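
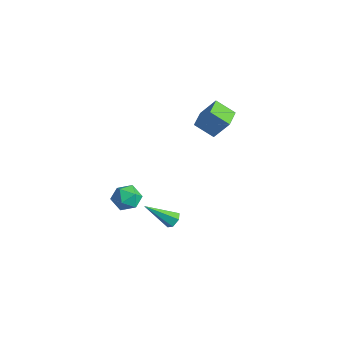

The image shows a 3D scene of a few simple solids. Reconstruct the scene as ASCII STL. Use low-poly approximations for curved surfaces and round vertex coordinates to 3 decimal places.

solid 
facet normal 0.407 0.670 -0.621
outer loop
vertex 0.613 -1.242 -2.095
vertex 0.138 -1.29 -2.458
vertex 0.139 -0.883 -2.018
endloop
endfacet
facet normal 0.350 0.269 0.897
outer loop
vertex 0.613 -1.242 -2.095
vertex 0.139 -0.883 -2.018
vertex -0.738 -2.73 -1.122
endloop
endfacet
facet normal 0.407 0.670 -0.621
outer loop
vertex 0.139 -0.883 -2.018
vertex 0.138 -1.29 -2.458
vertex -0.336 -0.931 -2.381
endloop
endfacet
facet normal -0.538 0.561 0.630
outer loop
vertex 0.139 -0.883 -2.018
vertex -0.336 -0.931 -2.381
vertex -0.738 -2.73 -1.122
endloop
endfacet
facet normal 0.406 0.669 -0.622
outer loop
vertex -0.336 -0.931 -2.381
vertex 0.138 -1.29 -2.458
vertex -0.338 -1.339 -2.821
endloop
endfacet
facet normal -0.983 0.135 -0.121
outer loop
vertex -0.336 -0.931 -2.381
vertex -0.338 -1.339 -2.821
vertex -0.738 -2.73 -1.122
endloop
endfacet
facet normal 0.406 0.669 -0.622
outer loop
vertex -0.338 -1.339 -2.821
vertex 0.138 -1.29 -2.458
vertex 0.136 -1.698 -2.898
endloop
endfacet
facet normal -0.541 -0.584 -0.605
outer loop
vertex -0.338 -1.339 -2.821
vertex 0.136 -1.698 -2.898
vertex -0.738 -2.73 -1.122
endloop
endfacet
facet normal 0.407 0.669 -0.622
outer loop
vertex 0.136 -1.698 -2.898
vertex 0.138 -1.29 -2.458
vertex 0.612 -1.65 -2.535
endloop
endfacet
facet normal 0.346 -0.875 -0.338
outer loop
vertex 0.136 -1.698 -2.898
vertex 0.612 -1.65 -2.535
vertex -0.738 -2.73 -1.122
endloop
endfacet
facet normal 0.407 0.669 -0.621
outer loop
vertex 0.612 -1.65 -2.535
vertex 0.138 -1.29 -2.458
vertex 0.613 -1.242 -2.095
endloop
endfacet
facet normal 0.792 -0.448 0.414
outer loop
vertex 0.612 -1.65 -2.535
vertex 0.613 -1.242 -2.095
vertex -0.738 -2.73 -1.122
endloop
endfacet
facet normal -0.452 -0.375 -0.809
outer loop
vertex -3.547 2.653 2.062
vertex -4.517 3.771 2.086
vertex -2.645 3.454 1.187
endloop
endfacet
facet normal 0.655 -0.755 -0.016
outer loop
vertex -1.903 4.069 2.514
vertex -3.547 2.653 2.062
vertex -2.645 3.454 1.187
endloop
endfacet
facet normal -0.452 -0.375 -0.809
outer loop
vertex -2.645 3.454 1.187
vertex -4.517 3.771 2.086
vertex -3.615 4.572 1.211
endloop
endfacet
facet normal 0.605 0.538 -0.587
outer loop
vertex -3.615 4.572 1.211
vertex -1.903 4.069 2.514
vertex -2.645 3.454 1.187
endloop
endfacet
facet normal -0.605 -0.538 0.587
outer loop
vertex -3.547 2.653 2.062
vertex -3.775 4.386 3.413
vertex -4.517 3.771 2.086
endloop
endfacet
facet normal 0.655 -0.755 -0.016
outer loop
vertex -2.805 3.268 3.389
vertex -3.547 2.653 2.062
vertex -1.903 4.069 2.514
endloop
endfacet
facet normal -0.605 -0.538 0.587
outer loop
vertex -2.805 3.268 3.389
vertex -3.775 4.386 3.413
vertex -3.547 2.653 2.062
endloop
endfacet
facet normal -0.655 0.755 0.016
outer loop
vertex -4.517 3.771 2.086
vertex -3.775 4.386 3.413
vertex -3.615 4.572 1.211
endloop
endfacet
facet normal 0.605 0.538 -0.587
outer loop
vertex -2.873 5.187 2.538
vertex -1.903 4.069 2.514
vertex -3.615 4.572 1.211
endloop
endfacet
facet normal -0.655 0.755 0.016
outer loop
vertex -3.615 4.572 1.211
vertex -3.775 4.386 3.413
vertex -2.873 5.187 2.538
endloop
endfacet
facet normal 0.452 0.375 0.809
outer loop
vertex -2.873 5.187 2.538
vertex -2.805 3.268 3.389
vertex -1.903 4.069 2.514
endloop
endfacet
facet normal 0.452 0.375 0.809
outer loop
vertex -3.775 4.386 3.413
vertex -2.805 3.268 3.389
vertex -2.873 5.187 2.538
endloop
endfacet
facet normal -0.563 0.059 0.824
outer loop
vertex -1.277 -3.159 0.579
vertex -1.896 -3.817 0.204
vertex -1.136 -4.112 0.744
endloop
endfacet
facet normal 0.122 0.187 0.975
outer loop
vertex -1.277 -3.159 0.579
vertex -1.136 -4.112 0.744
vertex -0.375 -3.534 0.538
endloop
endfacet
facet normal 0.335 0.743 0.580
outer loop
vertex -1.277 -3.159 0.579
vertex -0.375 -3.534 0.538
vertex -0.664 -2.881 -0.131
endloop
endfacet
facet normal -0.219 0.958 0.186
outer loop
vertex -1.277 -3.159 0.579
vertex -0.664 -2.881 -0.131
vertex -1.604 -3.056 -0.337
endloop
endfacet
facet normal -0.774 0.536 0.337
outer loop
vertex -1.277 -3.159 0.579
vertex -1.604 -3.056 -0.337
vertex -1.896 -3.817 0.204
endloop
endfacet
facet normal 0.501 -0.384 0.775
outer loop
vertex -0.375 -3.534 0.538
vertex -1.136 -4.112 0.744
vertex -0.436 -4.424 0.137
endloop
endfacet
facet normal -0.607 -0.590 0.532
outer loop
vertex -1.136 -4.112 0.744
vertex -1.896 -3.817 0.204
vertex -1.376 -4.599 -0.069
endloop
endfacet
facet normal -0.949 0.181 -0.258
outer loop
vertex -1.896 -3.817 0.204
vertex -1.604 -3.056 -0.337
vertex -1.665 -3.946 -0.738
endloop
endfacet
facet normal -0.051 0.863 -0.502
outer loop
vertex -1.604 -3.056 -0.337
vertex -0.664 -2.881 -0.131
vertex -0.904 -3.368 -0.944
endloop
endfacet
facet normal 0.846 0.515 0.137
outer loop
vertex -0.664 -2.881 -0.131
vertex -0.375 -3.534 0.538
vertex -0.144 -3.663 -0.404
endloop
endfacet
facet normal 0.219 -0.958 -0.186
outer loop
vertex -0.763 -4.321 -0.779
vertex -0.436 -4.424 0.137
vertex -1.376 -4.599 -0.069
endloop
endfacet
facet normal -0.335 -0.743 -0.580
outer loop
vertex -0.763 -4.321 -0.779
vertex -1.376 -4.599 -0.069
vertex -1.665 -3.946 -0.738
endloop
endfacet
facet normal -0.122 -0.187 -0.975
outer loop
vertex -0.763 -4.321 -0.779
vertex -1.665 -3.946 -0.738
vertex -0.904 -3.368 -0.944
endloop
endfacet
facet normal 0.563 -0.059 -0.824
outer loop
vertex -0.763 -4.321 -0.779
vertex -0.904 -3.368 -0.944
vertex -0.144 -3.663 -0.404
endloop
endfacet
facet normal 0.774 -0.536 -0.337
outer loop
vertex -0.763 -4.321 -0.779
vertex -0.144 -3.663 -0.404
vertex -0.436 -4.424 0.137
endloop
endfacet
facet normal 0.051 -0.863 0.502
outer loop
vertex -1.376 -4.599 -0.069
vertex -0.436 -4.424 0.137
vertex -1.136 -4.112 0.744
endloop
endfacet
facet normal -0.846 -0.515 -0.137
outer loop
vertex -1.665 -3.946 -0.738
vertex -1.376 -4.599 -0.069
vertex -1.896 -3.817 0.204
endloop
endfacet
facet normal -0.501 0.384 -0.775
outer loop
vertex -0.904 -3.368 -0.944
vertex -1.665 -3.946 -0.738
vertex -1.604 -3.056 -0.337
endloop
endfacet
facet normal 0.607 0.590 -0.532
outer loop
vertex -0.144 -3.663 -0.404
vertex -0.904 -3.368 -0.944
vertex -0.664 -2.881 -0.131
endloop
endfacet
facet normal 0.949 -0.181 0.258
outer loop
vertex -0.436 -4.424 0.137
vertex -0.144 -3.663 -0.404
vertex -0.375 -3.534 0.538
endloop
endfacet

endsolid


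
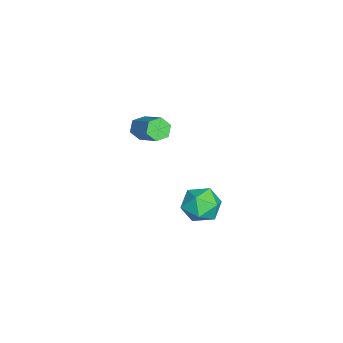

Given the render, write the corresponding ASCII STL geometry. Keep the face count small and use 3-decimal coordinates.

solid 
facet normal -0.684 -0.495 -0.537
outer loop
vertex -0.744 0.754 2.289
vertex -1.117 1.262 2.296
vertex -0.697 1.185 1.832
endloop
endfacet
facet normal 0.727 -0.535 -0.430
outer loop
vertex -0.744 0.754 2.289
vertex -0.697 1.185 1.832
vertex 0.41 1.591 3.198
endloop
endfacet
facet normal 0.727 -0.535 -0.430
outer loop
vertex 0.41 1.591 3.198
vertex -0.697 1.185 1.832
vertex 0.457 2.022 2.741
endloop
endfacet
facet normal 0.682 0.496 0.538
outer loop
vertex 0.41 1.591 3.198
vertex 0.457 2.022 2.741
vertex 0.037 2.098 3.204
endloop
endfacet
facet normal -0.684 -0.495 -0.537
outer loop
vertex -0.697 1.185 1.832
vertex -1.117 1.262 2.296
vertex -1.07 1.693 1.839
endloop
endfacet
facet normal 0.428 0.326 -0.843
outer loop
vertex -0.697 1.185 1.832
vertex -1.07 1.693 1.839
vertex 0.457 2.022 2.741
endloop
endfacet
facet normal 0.428 0.326 -0.843
outer loop
vertex 0.457 2.022 2.741
vertex -1.07 1.693 1.839
vertex 0.084 2.53 2.748
endloop
endfacet
facet normal 0.683 0.494 0.538
outer loop
vertex 0.457 2.022 2.741
vertex 0.084 2.53 2.748
vertex 0.037 2.098 3.204
endloop
endfacet
facet normal -0.682 -0.496 -0.538
outer loop
vertex -1.07 1.693 1.839
vertex -1.117 1.262 2.296
vertex -1.49 1.769 2.302
endloop
endfacet
facet normal -0.299 0.860 -0.413
outer loop
vertex -1.07 1.693 1.839
vertex -1.49 1.769 2.302
vertex 0.084 2.53 2.748
endloop
endfacet
facet normal -0.299 0.860 -0.413
outer loop
vertex 0.084 2.53 2.748
vertex -1.49 1.769 2.302
vertex -0.336 2.606 3.211
endloop
endfacet
facet normal 0.683 0.494 0.538
outer loop
vertex 0.084 2.53 2.748
vertex -0.336 2.606 3.211
vertex 0.037 2.098 3.204
endloop
endfacet
facet normal -0.682 -0.496 -0.538
outer loop
vertex -1.49 1.769 2.302
vertex -1.117 1.262 2.296
vertex -1.537 1.338 2.759
endloop
endfacet
facet normal -0.727 0.535 0.430
outer loop
vertex -1.49 1.769 2.302
vertex -1.537 1.338 2.759
vertex -0.336 2.606 3.211
endloop
endfacet
facet normal -0.727 0.535 0.430
outer loop
vertex -0.336 2.606 3.211
vertex -1.537 1.338 2.759
vertex -0.383 2.175 3.668
endloop
endfacet
facet normal 0.684 0.495 0.537
outer loop
vertex -0.336 2.606 3.211
vertex -0.383 2.175 3.668
vertex 0.037 2.098 3.204
endloop
endfacet
facet normal -0.683 -0.494 -0.538
outer loop
vertex -1.537 1.338 2.759
vertex -1.117 1.262 2.296
vertex -1.164 0.83 2.752
endloop
endfacet
facet normal -0.428 -0.326 0.843
outer loop
vertex -1.537 1.338 2.759
vertex -1.164 0.83 2.752
vertex -0.383 2.175 3.668
endloop
endfacet
facet normal -0.428 -0.326 0.843
outer loop
vertex -0.383 2.175 3.668
vertex -1.164 0.83 2.752
vertex -0.01 1.667 3.661
endloop
endfacet
facet normal 0.684 0.495 0.537
outer loop
vertex -0.383 2.175 3.668
vertex -0.01 1.667 3.661
vertex 0.037 2.098 3.204
endloop
endfacet
facet normal -0.683 -0.494 -0.538
outer loop
vertex -1.164 0.83 2.752
vertex -1.117 1.262 2.296
vertex -0.744 0.754 2.289
endloop
endfacet
facet normal 0.299 -0.860 0.413
outer loop
vertex -1.164 0.83 2.752
vertex -0.744 0.754 2.289
vertex -0.01 1.667 3.661
endloop
endfacet
facet normal 0.299 -0.860 0.413
outer loop
vertex -0.01 1.667 3.661
vertex -0.744 0.754 2.289
vertex 0.41 1.591 3.198
endloop
endfacet
facet normal 0.682 0.496 0.538
outer loop
vertex -0.01 1.667 3.661
vertex 0.41 1.591 3.198
vertex 0.037 2.098 3.204
endloop
endfacet
facet normal -0.195 -0.205 0.959
outer loop
vertex -1.496 4.308 -2.161
vertex -1.538 3.272 -2.391
vertex -0.616 3.716 -2.109
endloop
endfacet
facet normal 0.205 0.383 0.901
outer loop
vertex -1.496 4.308 -2.161
vertex -0.616 3.716 -2.109
vertex -0.577 4.689 -2.532
endloop
endfacet
facet normal -0.152 0.853 0.499
outer loop
vertex -1.496 4.308 -2.161
vertex -0.577 4.689 -2.532
vertex -1.475 4.847 -3.076
endloop
endfacet
facet normal -0.773 0.555 0.309
outer loop
vertex -1.496 4.308 -2.161
vertex -1.475 4.847 -3.076
vertex -2.069 3.971 -2.989
endloop
endfacet
facet normal -0.799 -0.099 0.593
outer loop
vertex -1.496 4.308 -2.161
vertex -2.069 3.971 -2.989
vertex -1.538 3.272 -2.391
endloop
endfacet
facet normal 0.804 0.210 0.556
outer loop
vertex -0.577 4.689 -2.532
vertex -0.616 3.716 -2.109
vertex -0.051 3.889 -2.991
endloop
endfacet
facet normal 0.159 -0.743 0.651
outer loop
vertex -0.616 3.716 -2.109
vertex -1.538 3.272 -2.391
vertex -0.645 3.013 -2.904
endloop
endfacet
facet normal -0.818 -0.572 0.058
outer loop
vertex -1.538 3.272 -2.391
vertex -2.069 3.971 -2.989
vertex -1.543 3.171 -3.448
endloop
endfacet
facet normal -0.776 0.486 -0.402
outer loop
vertex -2.069 3.971 -2.989
vertex -1.475 4.847 -3.076
vertex -1.504 4.144 -3.871
endloop
endfacet
facet normal 0.227 0.969 -0.094
outer loop
vertex -1.475 4.847 -3.076
vertex -0.577 4.689 -2.532
vertex -0.582 4.588 -3.589
endloop
endfacet
facet normal 0.773 -0.555 -0.309
outer loop
vertex -0.624 3.552 -3.819
vertex -0.051 3.889 -2.991
vertex -0.645 3.013 -2.904
endloop
endfacet
facet normal 0.152 -0.853 -0.499
outer loop
vertex -0.624 3.552 -3.819
vertex -0.645 3.013 -2.904
vertex -1.543 3.171 -3.448
endloop
endfacet
facet normal -0.205 -0.383 -0.901
outer loop
vertex -0.624 3.552 -3.819
vertex -1.543 3.171 -3.448
vertex -1.504 4.144 -3.871
endloop
endfacet
facet normal 0.195 0.205 -0.959
outer loop
vertex -0.624 3.552 -3.819
vertex -1.504 4.144 -3.871
vertex -0.582 4.588 -3.589
endloop
endfacet
facet normal 0.799 0.099 -0.593
outer loop
vertex -0.624 3.552 -3.819
vertex -0.582 4.588 -3.589
vertex -0.051 3.889 -2.991
endloop
endfacet
facet normal 0.776 -0.486 0.402
outer loop
vertex -0.645 3.013 -2.904
vertex -0.051 3.889 -2.991
vertex -0.616 3.716 -2.109
endloop
endfacet
facet normal -0.227 -0.969 0.094
outer loop
vertex -1.543 3.171 -3.448
vertex -0.645 3.013 -2.904
vertex -1.538 3.272 -2.391
endloop
endfacet
facet normal -0.804 -0.210 -0.556
outer loop
vertex -1.504 4.144 -3.871
vertex -1.543 3.171 -3.448
vertex -2.069 3.971 -2.989
endloop
endfacet
facet normal -0.159 0.743 -0.651
outer loop
vertex -0.582 4.588 -3.589
vertex -1.504 4.144 -3.871
vertex -1.475 4.847 -3.076
endloop
endfacet
facet normal 0.818 0.572 -0.058
outer loop
vertex -0.051 3.889 -2.991
vertex -0.582 4.588 -3.589
vertex -0.577 4.689 -2.532
endloop
endfacet

endsolid


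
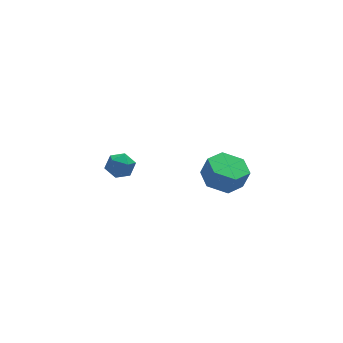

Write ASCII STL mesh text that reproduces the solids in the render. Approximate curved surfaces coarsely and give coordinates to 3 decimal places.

solid 
facet normal -0.006 0.999 -0.033
outer loop
vertex -2.257 -1.73 2.697
vertex -2.338 -1.706 3.439
vertex -1.655 -1.712 3.138
endloop
endfacet
facet normal 0.390 0.730 -0.562
outer loop
vertex -2.257 -1.73 2.697
vertex -1.655 -1.712 3.138
vertex -1.668 -2.163 2.543
endloop
endfacet
facet normal -0.028 0.301 -0.953
outer loop
vertex -2.257 -1.73 2.697
vertex -1.668 -2.163 2.543
vertex -2.36 -2.436 2.477
endloop
endfacet
facet normal -0.680 0.307 -0.666
outer loop
vertex -2.257 -1.73 2.697
vertex -2.36 -2.436 2.477
vertex -2.774 -2.154 3.03
endloop
endfacet
facet normal -0.668 0.738 -0.097
outer loop
vertex -2.257 -1.73 2.697
vertex -2.774 -2.154 3.03
vertex -2.338 -1.706 3.439
endloop
endfacet
facet normal 0.904 0.330 -0.270
outer loop
vertex -1.668 -2.163 2.543
vertex -1.655 -1.712 3.138
vertex -1.386 -2.406 3.19
endloop
endfacet
facet normal 0.265 0.766 0.585
outer loop
vertex -1.655 -1.712 3.138
vertex -2.338 -1.706 3.439
vertex -1.8 -2.124 3.743
endloop
endfacet
facet normal -0.806 0.345 0.481
outer loop
vertex -2.338 -1.706 3.439
vertex -2.774 -2.154 3.03
vertex -2.492 -2.397 3.677
endloop
endfacet
facet normal -0.826 -0.353 -0.439
outer loop
vertex -2.774 -2.154 3.03
vertex -2.36 -2.436 2.477
vertex -2.505 -2.848 3.082
endloop
endfacet
facet normal 0.229 -0.362 -0.903
outer loop
vertex -2.36 -2.436 2.477
vertex -1.668 -2.163 2.543
vertex -1.822 -2.854 2.781
endloop
endfacet
facet normal 0.680 -0.307 0.666
outer loop
vertex -1.903 -2.83 3.523
vertex -1.386 -2.406 3.19
vertex -1.8 -2.124 3.743
endloop
endfacet
facet normal 0.028 -0.301 0.953
outer loop
vertex -1.903 -2.83 3.523
vertex -1.8 -2.124 3.743
vertex -2.492 -2.397 3.677
endloop
endfacet
facet normal -0.390 -0.730 0.562
outer loop
vertex -1.903 -2.83 3.523
vertex -2.492 -2.397 3.677
vertex -2.505 -2.848 3.082
endloop
endfacet
facet normal 0.006 -0.999 0.033
outer loop
vertex -1.903 -2.83 3.523
vertex -2.505 -2.848 3.082
vertex -1.822 -2.854 2.781
endloop
endfacet
facet normal 0.668 -0.738 0.097
outer loop
vertex -1.903 -2.83 3.523
vertex -1.822 -2.854 2.781
vertex -1.386 -2.406 3.19
endloop
endfacet
facet normal 0.826 0.353 0.439
outer loop
vertex -1.8 -2.124 3.743
vertex -1.386 -2.406 3.19
vertex -1.655 -1.712 3.138
endloop
endfacet
facet normal -0.229 0.362 0.903
outer loop
vertex -2.492 -2.397 3.677
vertex -1.8 -2.124 3.743
vertex -2.338 -1.706 3.439
endloop
endfacet
facet normal -0.904 -0.330 0.270
outer loop
vertex -2.505 -2.848 3.082
vertex -2.492 -2.397 3.677
vertex -2.774 -2.154 3.03
endloop
endfacet
facet normal -0.265 -0.766 -0.585
outer loop
vertex -1.822 -2.854 2.781
vertex -2.505 -2.848 3.082
vertex -2.36 -2.436 2.477
endloop
endfacet
facet normal 0.806 -0.345 -0.481
outer loop
vertex -1.386 -2.406 3.19
vertex -1.822 -2.854 2.781
vertex -1.668 -2.163 2.543
endloop
endfacet
facet normal -0.251 0.181 -0.951
outer loop
vertex 4.622 0.326 -1.297
vertex 3.67 -0.16 -1.138
vertex 3.771 0.901 -0.963
endloop
endfacet
facet normal 0.562 0.827 0.009
outer loop
vertex 4.622 0.326 -1.297
vertex 3.771 0.901 -0.963
vertex 4.901 0.125 -0.242
endloop
endfacet
facet normal 0.563 0.827 0.008
outer loop
vertex 4.901 0.125 -0.242
vertex 3.771 0.901 -0.963
vertex 4.05 0.701 0.093
endloop
endfacet
facet normal 0.252 -0.181 0.951
outer loop
vertex 4.901 0.125 -0.242
vertex 4.05 0.701 0.093
vertex 3.95 -0.36 -0.082
endloop
endfacet
facet normal -0.252 0.181 -0.951
outer loop
vertex 3.771 0.901 -0.963
vertex 3.67 -0.16 -1.138
vertex 2.82 0.416 -0.803
endloop
endfacet
facet normal -0.401 0.875 0.272
outer loop
vertex 3.771 0.901 -0.963
vertex 2.82 0.416 -0.803
vertex 4.05 0.701 0.093
endloop
endfacet
facet normal -0.401 0.874 0.273
outer loop
vertex 4.05 0.701 0.093
vertex 2.82 0.416 -0.803
vertex 3.099 0.215 0.252
endloop
endfacet
facet normal 0.251 -0.181 0.951
outer loop
vertex 4.05 0.701 0.093
vertex 3.099 0.215 0.252
vertex 3.95 -0.36 -0.082
endloop
endfacet
facet normal -0.252 0.181 -0.951
outer loop
vertex 2.82 0.416 -0.803
vertex 3.67 -0.16 -1.138
vertex 2.719 -0.645 -0.978
endloop
endfacet
facet normal -0.963 0.048 0.264
outer loop
vertex 2.82 0.416 -0.803
vertex 2.719 -0.645 -0.978
vertex 3.099 0.215 0.252
endloop
endfacet
facet normal -0.963 0.048 0.264
outer loop
vertex 3.099 0.215 0.252
vertex 2.719 -0.645 -0.978
vertex 2.998 -0.846 0.077
endloop
endfacet
facet normal 0.251 -0.181 0.951
outer loop
vertex 3.099 0.215 0.252
vertex 2.998 -0.846 0.077
vertex 3.95 -0.36 -0.082
endloop
endfacet
facet normal -0.252 0.181 -0.951
outer loop
vertex 2.719 -0.645 -0.978
vertex 3.67 -0.16 -1.138
vertex 3.57 -1.221 -1.313
endloop
endfacet
facet normal -0.563 -0.827 -0.009
outer loop
vertex 2.719 -0.645 -0.978
vertex 3.57 -1.221 -1.313
vertex 2.998 -0.846 0.077
endloop
endfacet
facet normal -0.562 -0.827 -0.008
outer loop
vertex 2.998 -0.846 0.077
vertex 3.57 -1.221 -1.313
vertex 3.849 -1.421 -0.257
endloop
endfacet
facet normal 0.251 -0.181 0.951
outer loop
vertex 2.998 -0.846 0.077
vertex 3.849 -1.421 -0.257
vertex 3.95 -0.36 -0.082
endloop
endfacet
facet normal -0.251 0.181 -0.951
outer loop
vertex 3.57 -1.221 -1.313
vertex 3.67 -0.16 -1.138
vertex 4.521 -0.735 -1.472
endloop
endfacet
facet normal 0.402 -0.875 -0.272
outer loop
vertex 3.57 -1.221 -1.313
vertex 4.521 -0.735 -1.472
vertex 3.849 -1.421 -0.257
endloop
endfacet
facet normal 0.400 -0.875 -0.273
outer loop
vertex 3.849 -1.421 -0.257
vertex 4.521 -0.735 -1.472
vertex 4.8 -0.936 -0.417
endloop
endfacet
facet normal 0.252 -0.181 0.951
outer loop
vertex 3.849 -1.421 -0.257
vertex 4.8 -0.936 -0.417
vertex 3.95 -0.36 -0.082
endloop
endfacet
facet normal -0.251 0.181 -0.951
outer loop
vertex 4.521 -0.735 -1.472
vertex 3.67 -0.16 -1.138
vertex 4.622 0.326 -1.297
endloop
endfacet
facet normal 0.963 -0.048 -0.264
outer loop
vertex 4.521 -0.735 -1.472
vertex 4.622 0.326 -1.297
vertex 4.8 -0.936 -0.417
endloop
endfacet
facet normal 0.963 -0.048 -0.264
outer loop
vertex 4.8 -0.936 -0.417
vertex 4.622 0.326 -1.297
vertex 4.901 0.125 -0.242
endloop
endfacet
facet normal 0.252 -0.181 0.951
outer loop
vertex 4.8 -0.936 -0.417
vertex 4.901 0.125 -0.242
vertex 3.95 -0.36 -0.082
endloop
endfacet

endsolid


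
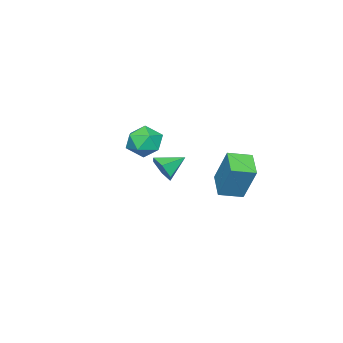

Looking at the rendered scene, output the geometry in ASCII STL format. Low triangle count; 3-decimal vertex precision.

solid 
facet normal -0.708 -0.604 0.365
outer loop
vertex 0.443 3.193 3.924
vertex -0.419 4.044 3.659
vertex 0.186 2.333 2.004
endloop
endfacet
facet normal 0.695 -0.686 0.214
outer loop
vertex 1.199 3.196 1.481
vertex 0.443 3.193 3.924
vertex 0.186 2.333 2.004
endloop
endfacet
facet normal -0.709 -0.604 0.365
outer loop
vertex 0.186 2.333 2.004
vertex -0.419 4.044 3.659
vertex -0.676 3.184 1.738
endloop
endfacet
facet normal -0.122 -0.406 -0.906
outer loop
vertex -0.676 3.184 1.738
vertex 1.199 3.196 1.481
vertex 0.186 2.333 2.004
endloop
endfacet
facet normal 0.122 0.406 0.906
outer loop
vertex 0.443 3.193 3.924
vertex 0.594 4.907 3.136
vertex -0.419 4.044 3.659
endloop
endfacet
facet normal 0.695 -0.686 0.214
outer loop
vertex 1.456 4.056 3.402
vertex 0.443 3.193 3.924
vertex 1.199 3.196 1.481
endloop
endfacet
facet normal 0.121 0.406 0.906
outer loop
vertex 1.456 4.056 3.402
vertex 0.594 4.907 3.136
vertex 0.443 3.193 3.924
endloop
endfacet
facet normal -0.695 0.686 -0.214
outer loop
vertex -0.419 4.044 3.659
vertex 0.594 4.907 3.136
vertex -0.676 3.184 1.738
endloop
endfacet
facet normal -0.122 -0.405 -0.906
outer loop
vertex 0.337 4.047 1.216
vertex 1.199 3.196 1.481
vertex -0.676 3.184 1.738
endloop
endfacet
facet normal -0.695 0.686 -0.214
outer loop
vertex -0.676 3.184 1.738
vertex 0.594 4.907 3.136
vertex 0.337 4.047 1.216
endloop
endfacet
facet normal 0.708 0.604 -0.365
outer loop
vertex 0.337 4.047 1.216
vertex 1.456 4.056 3.402
vertex 1.199 3.196 1.481
endloop
endfacet
facet normal 0.709 0.604 -0.365
outer loop
vertex 0.594 4.907 3.136
vertex 1.456 4.056 3.402
vertex 0.337 4.047 1.216
endloop
endfacet
facet normal 0.778 -0.474 -0.413
outer loop
vertex 4.018 1.999 4.206
vertex 3.528 1.656 3.676
vertex 3.868 2.36 3.509
endloop
endfacet
facet normal 0.158 0.890 0.427
outer loop
vertex 4.018 1.999 4.206
vertex 3.868 2.36 3.509
vertex 2.532 2.264 4.204
endloop
endfacet
facet normal 0.778 -0.474 -0.412
outer loop
vertex 3.868 2.36 3.509
vertex 3.528 1.656 3.676
vertex 3.378 2.017 2.978
endloop
endfacet
facet normal -0.249 0.902 -0.353
outer loop
vertex 3.868 2.36 3.509
vertex 3.378 2.017 2.978
vertex 2.532 2.264 4.204
endloop
endfacet
facet normal 0.778 -0.475 -0.413
outer loop
vertex 3.378 2.017 2.978
vertex 3.528 1.656 3.676
vertex 3.037 1.313 3.145
endloop
endfacet
facet normal -0.776 0.238 -0.584
outer loop
vertex 3.378 2.017 2.978
vertex 3.037 1.313 3.145
vertex 2.532 2.264 4.204
endloop
endfacet
facet normal 0.778 -0.475 -0.413
outer loop
vertex 3.037 1.313 3.145
vertex 3.528 1.656 3.676
vertex 3.187 0.952 3.843
endloop
endfacet
facet normal -0.898 -0.439 -0.034
outer loop
vertex 3.037 1.313 3.145
vertex 3.187 0.952 3.843
vertex 2.532 2.264 4.204
endloop
endfacet
facet normal 0.778 -0.475 -0.413
outer loop
vertex 3.187 0.952 3.843
vertex 3.528 1.656 3.676
vertex 3.678 1.295 4.374
endloop
endfacet
facet normal -0.491 -0.450 0.745
outer loop
vertex 3.187 0.952 3.843
vertex 3.678 1.295 4.374
vertex 2.532 2.264 4.204
endloop
endfacet
facet normal 0.778 -0.474 -0.412
outer loop
vertex 3.678 1.295 4.374
vertex 3.528 1.656 3.676
vertex 4.018 1.999 4.206
endloop
endfacet
facet normal 0.037 0.215 0.976
outer loop
vertex 3.678 1.295 4.374
vertex 4.018 1.999 4.206
vertex 2.532 2.264 4.204
endloop
endfacet
facet normal -0.209 0.478 0.853
outer loop
vertex -0.866 -1.296 3.439
vertex -0.555 -2.118 3.976
vertex 0.12 -1.38 3.728
endloop
endfacet
facet normal -0.021 0.939 0.343
outer loop
vertex -0.866 -1.296 3.439
vertex 0.12 -1.38 3.728
vertex -0.112 -1.04 2.783
endloop
endfacet
facet normal -0.470 0.858 -0.206
outer loop
vertex -0.866 -1.296 3.439
vertex -0.112 -1.04 2.783
vertex -0.93 -1.569 2.447
endloop
endfacet
facet normal -0.937 0.347 -0.035
outer loop
vertex -0.866 -1.296 3.439
vertex -0.93 -1.569 2.447
vertex -1.204 -2.235 3.184
endloop
endfacet
facet normal -0.777 0.111 0.620
outer loop
vertex -0.866 -1.296 3.439
vertex -1.204 -2.235 3.184
vertex -0.555 -2.118 3.976
endloop
endfacet
facet normal 0.634 0.764 0.119
outer loop
vertex -0.112 -1.04 2.783
vertex 0.12 -1.38 3.728
vertex 0.664 -1.705 2.916
endloop
endfacet
facet normal 0.328 0.018 0.945
outer loop
vertex 0.12 -1.38 3.728
vertex -0.555 -2.118 3.976
vertex 0.39 -2.371 3.653
endloop
endfacet
facet normal -0.590 -0.574 0.568
outer loop
vertex -0.555 -2.118 3.976
vertex -1.204 -2.235 3.184
vertex -0.428 -2.9 3.317
endloop
endfacet
facet normal -0.849 -0.194 -0.491
outer loop
vertex -1.204 -2.235 3.184
vertex -0.93 -1.569 2.447
vertex -0.66 -2.56 2.372
endloop
endfacet
facet normal -0.093 0.633 -0.769
outer loop
vertex -0.93 -1.569 2.447
vertex -0.112 -1.04 2.783
vertex 0.015 -1.822 2.124
endloop
endfacet
facet normal 0.937 -0.347 0.035
outer loop
vertex 0.326 -2.644 2.661
vertex 0.664 -1.705 2.916
vertex 0.39 -2.371 3.653
endloop
endfacet
facet normal 0.470 -0.858 0.206
outer loop
vertex 0.326 -2.644 2.661
vertex 0.39 -2.371 3.653
vertex -0.428 -2.9 3.317
endloop
endfacet
facet normal 0.021 -0.939 -0.343
outer loop
vertex 0.326 -2.644 2.661
vertex -0.428 -2.9 3.317
vertex -0.66 -2.56 2.372
endloop
endfacet
facet normal 0.209 -0.478 -0.853
outer loop
vertex 0.326 -2.644 2.661
vertex -0.66 -2.56 2.372
vertex 0.015 -1.822 2.124
endloop
endfacet
facet normal 0.777 -0.111 -0.620
outer loop
vertex 0.326 -2.644 2.661
vertex 0.015 -1.822 2.124
vertex 0.664 -1.705 2.916
endloop
endfacet
facet normal 0.849 0.194 0.491
outer loop
vertex 0.39 -2.371 3.653
vertex 0.664 -1.705 2.916
vertex 0.12 -1.38 3.728
endloop
endfacet
facet normal 0.093 -0.633 0.769
outer loop
vertex -0.428 -2.9 3.317
vertex 0.39 -2.371 3.653
vertex -0.555 -2.118 3.976
endloop
endfacet
facet normal -0.634 -0.764 -0.119
outer loop
vertex -0.66 -2.56 2.372
vertex -0.428 -2.9 3.317
vertex -1.204 -2.235 3.184
endloop
endfacet
facet normal -0.328 -0.018 -0.945
outer loop
vertex 0.015 -1.822 2.124
vertex -0.66 -2.56 2.372
vertex -0.93 -1.569 2.447
endloop
endfacet
facet normal 0.590 0.574 -0.568
outer loop
vertex 0.664 -1.705 2.916
vertex 0.015 -1.822 2.124
vertex -0.112 -1.04 2.783
endloop
endfacet

endsolid


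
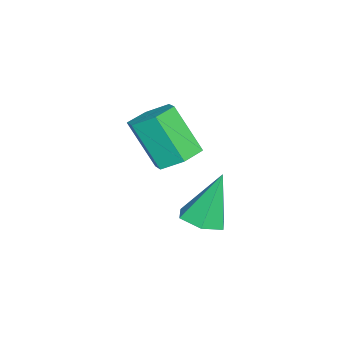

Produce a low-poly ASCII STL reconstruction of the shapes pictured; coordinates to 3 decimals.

solid 
facet normal 0.203 0.509 -0.836
outer loop
vertex -0.855 2.957 2.853
vertex -1.565 2.639 2.487
vertex -1.602 3.377 2.927
endloop
endfacet
facet normal 0.452 0.709 0.541
outer loop
vertex -0.855 2.957 2.853
vertex -1.602 3.377 2.927
vertex -1.245 1.98 4.459
endloop
endfacet
facet normal 0.451 0.709 0.542
outer loop
vertex -1.245 1.98 4.459
vertex -1.602 3.377 2.927
vertex -1.992 2.399 4.533
endloop
endfacet
facet normal -0.203 -0.509 0.837
outer loop
vertex -1.245 1.98 4.459
vertex -1.992 2.399 4.533
vertex -1.955 1.661 4.093
endloop
endfacet
facet normal 0.203 0.509 -0.837
outer loop
vertex -1.602 3.377 2.927
vertex -1.565 2.639 2.487
vertex -2.312 3.058 2.561
endloop
endfacet
facet normal -0.527 0.777 0.345
outer loop
vertex -1.602 3.377 2.927
vertex -2.312 3.058 2.561
vertex -1.992 2.399 4.533
endloop
endfacet
facet normal -0.526 0.777 0.345
outer loop
vertex -1.992 2.399 4.533
vertex -2.312 3.058 2.561
vertex -2.702 2.081 4.167
endloop
endfacet
facet normal -0.203 -0.509 0.836
outer loop
vertex -1.992 2.399 4.533
vertex -2.702 2.081 4.167
vertex -1.955 1.661 4.093
endloop
endfacet
facet normal 0.203 0.509 -0.837
outer loop
vertex -2.312 3.058 2.561
vertex -1.565 2.639 2.487
vertex -2.275 2.32 2.121
endloop
endfacet
facet normal -0.978 0.068 -0.196
outer loop
vertex -2.312 3.058 2.561
vertex -2.275 2.32 2.121
vertex -2.702 2.081 4.167
endloop
endfacet
facet normal -0.978 0.068 -0.196
outer loop
vertex -2.702 2.081 4.167
vertex -2.275 2.32 2.121
vertex -2.665 1.343 3.727
endloop
endfacet
facet normal -0.203 -0.509 0.836
outer loop
vertex -2.702 2.081 4.167
vertex -2.665 1.343 3.727
vertex -1.955 1.661 4.093
endloop
endfacet
facet normal 0.203 0.509 -0.837
outer loop
vertex -2.275 2.32 2.121
vertex -1.565 2.639 2.487
vertex -1.528 1.901 2.047
endloop
endfacet
facet normal -0.452 -0.709 -0.541
outer loop
vertex -2.275 2.32 2.121
vertex -1.528 1.901 2.047
vertex -2.665 1.343 3.727
endloop
endfacet
facet normal -0.452 -0.709 -0.541
outer loop
vertex -2.665 1.343 3.727
vertex -1.528 1.901 2.047
vertex -1.918 0.923 3.653
endloop
endfacet
facet normal -0.203 -0.509 0.836
outer loop
vertex -2.665 1.343 3.727
vertex -1.918 0.923 3.653
vertex -1.955 1.661 4.093
endloop
endfacet
facet normal 0.203 0.509 -0.836
outer loop
vertex -1.528 1.901 2.047
vertex -1.565 2.639 2.487
vertex -0.818 2.219 2.413
endloop
endfacet
facet normal 0.526 -0.777 -0.345
outer loop
vertex -1.528 1.901 2.047
vertex -0.818 2.219 2.413
vertex -1.918 0.923 3.653
endloop
endfacet
facet normal 0.527 -0.777 -0.345
outer loop
vertex -1.918 0.923 3.653
vertex -0.818 2.219 2.413
vertex -1.208 1.242 4.019
endloop
endfacet
facet normal -0.203 -0.509 0.837
outer loop
vertex -1.918 0.923 3.653
vertex -1.208 1.242 4.019
vertex -1.955 1.661 4.093
endloop
endfacet
facet normal 0.203 0.509 -0.836
outer loop
vertex -0.818 2.219 2.413
vertex -1.565 2.639 2.487
vertex -0.855 2.957 2.853
endloop
endfacet
facet normal 0.978 -0.068 0.196
outer loop
vertex -0.818 2.219 2.413
vertex -0.855 2.957 2.853
vertex -1.208 1.242 4.019
endloop
endfacet
facet normal 0.978 -0.068 0.196
outer loop
vertex -1.208 1.242 4.019
vertex -0.855 2.957 2.853
vertex -1.245 1.98 4.459
endloop
endfacet
facet normal -0.203 -0.509 0.837
outer loop
vertex -1.208 1.242 4.019
vertex -1.245 1.98 4.459
vertex -1.955 1.661 4.093
endloop
endfacet
facet normal 0.237 -0.278 -0.931
outer loop
vertex -1.222 2.727 -0.042
vertex -1.692 3.34 -0.345
vertex -0.889 3.475 -0.181
endloop
endfacet
facet normal 0.753 -0.220 0.620
outer loop
vertex -1.222 2.727 -0.042
vertex -0.889 3.475 -0.181
vertex -2.168 3.9 1.525
endloop
endfacet
facet normal 0.237 -0.278 -0.931
outer loop
vertex -0.889 3.475 -0.181
vertex -1.692 3.34 -0.345
vertex -1.359 4.088 -0.484
endloop
endfacet
facet normal 0.663 0.672 0.330
outer loop
vertex -0.889 3.475 -0.181
vertex -1.359 4.088 -0.484
vertex -2.168 3.9 1.525
endloop
endfacet
facet normal 0.238 -0.279 -0.930
outer loop
vertex -1.359 4.088 -0.484
vertex -1.692 3.34 -0.345
vertex -2.161 3.954 -0.649
endloop
endfacet
facet normal -0.170 0.985 0.024
outer loop
vertex -1.359 4.088 -0.484
vertex -2.161 3.954 -0.649
vertex -2.168 3.9 1.525
endloop
endfacet
facet normal 0.238 -0.279 -0.930
outer loop
vertex -2.161 3.954 -0.649
vertex -1.692 3.34 -0.345
vertex -2.494 3.206 -0.51
endloop
endfacet
facet normal -0.913 0.408 0.007
outer loop
vertex -2.161 3.954 -0.649
vertex -2.494 3.206 -0.51
vertex -2.168 3.9 1.525
endloop
endfacet
facet normal 0.238 -0.279 -0.930
outer loop
vertex -2.494 3.206 -0.51
vertex -1.692 3.34 -0.345
vertex -2.024 2.593 -0.206
endloop
endfacet
facet normal -0.823 -0.484 0.297
outer loop
vertex -2.494 3.206 -0.51
vertex -2.024 2.593 -0.206
vertex -2.168 3.9 1.525
endloop
endfacet
facet normal 0.237 -0.278 -0.931
outer loop
vertex -2.024 2.593 -0.206
vertex -1.692 3.34 -0.345
vertex -1.222 2.727 -0.042
endloop
endfacet
facet normal 0.010 -0.798 0.603
outer loop
vertex -2.024 2.593 -0.206
vertex -1.222 2.727 -0.042
vertex -2.168 3.9 1.525
endloop
endfacet

endsolid


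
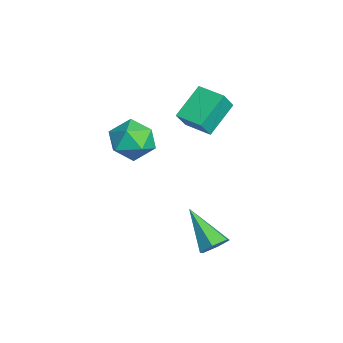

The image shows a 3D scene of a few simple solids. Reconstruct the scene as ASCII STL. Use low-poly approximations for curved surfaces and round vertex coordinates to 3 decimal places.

solid 
facet normal 0.689 0.417 -0.593
outer loop
vertex 2.875 2.286 -2.518
vertex 2.347 2.466 -3.005
vertex 2.528 2.937 -2.463
endloop
endfacet
facet normal 0.332 0.098 0.938
outer loop
vertex 2.875 2.286 -2.518
vertex 2.528 2.937 -2.463
vertex 0.873 1.574 -1.735
endloop
endfacet
facet normal 0.689 0.417 -0.593
outer loop
vertex 2.528 2.937 -2.463
vertex 2.347 2.466 -3.005
vertex 2.0 3.117 -2.95
endloop
endfacet
facet normal -0.322 0.720 0.615
outer loop
vertex 2.528 2.937 -2.463
vertex 2.0 3.117 -2.95
vertex 0.873 1.574 -1.735
endloop
endfacet
facet normal 0.688 0.417 -0.593
outer loop
vertex 2.0 3.117 -2.95
vertex 2.347 2.466 -3.005
vertex 1.819 2.646 -3.491
endloop
endfacet
facet normal -0.851 0.502 -0.152
outer loop
vertex 2.0 3.117 -2.95
vertex 1.819 2.646 -3.491
vertex 0.873 1.574 -1.735
endloop
endfacet
facet normal 0.688 0.417 -0.593
outer loop
vertex 1.819 2.646 -3.491
vertex 2.347 2.466 -3.005
vertex 2.166 1.995 -3.546
endloop
endfacet
facet normal -0.727 -0.337 -0.598
outer loop
vertex 1.819 2.646 -3.491
vertex 2.166 1.995 -3.546
vertex 0.873 1.574 -1.735
endloop
endfacet
facet normal 0.688 0.417 -0.593
outer loop
vertex 2.166 1.995 -3.546
vertex 2.347 2.466 -3.005
vertex 2.694 1.815 -3.06
endloop
endfacet
facet normal -0.073 -0.959 -0.275
outer loop
vertex 2.166 1.995 -3.546
vertex 2.694 1.815 -3.06
vertex 0.873 1.574 -1.735
endloop
endfacet
facet normal 0.689 0.417 -0.593
outer loop
vertex 2.694 1.815 -3.06
vertex 2.347 2.466 -3.005
vertex 2.875 2.286 -2.518
endloop
endfacet
facet normal 0.456 -0.742 0.492
outer loop
vertex 2.694 1.815 -3.06
vertex 2.875 2.286 -2.518
vertex 0.873 1.574 -1.735
endloop
endfacet
facet normal -0.709 -0.705 0.012
outer loop
vertex -2.923 2.387 3.18
vertex -3.39 2.84 2.231
vertex -1.867 1.308 2.145
endloop
endfacet
facet normal 0.406 -0.394 0.825
outer loop
vertex -0.91 2.26 2.129
vertex -2.923 2.387 3.18
vertex -1.867 1.308 2.145
endloop
endfacet
facet normal -0.709 -0.705 0.012
outer loop
vertex -1.867 1.308 2.145
vertex -3.39 2.84 2.231
vertex -2.334 1.761 1.197
endloop
endfacet
facet normal 0.577 -0.589 -0.566
outer loop
vertex -2.334 1.761 1.197
vertex -0.91 2.26 2.129
vertex -1.867 1.308 2.145
endloop
endfacet
facet normal -0.577 0.590 0.565
outer loop
vertex -2.923 2.387 3.18
vertex -2.433 3.792 2.215
vertex -3.39 2.84 2.231
endloop
endfacet
facet normal 0.406 -0.393 0.825
outer loop
vertex -1.966 3.339 3.163
vertex -2.923 2.387 3.18
vertex -0.91 2.26 2.129
endloop
endfacet
facet normal -0.576 0.590 0.566
outer loop
vertex -1.966 3.339 3.163
vertex -2.433 3.792 2.215
vertex -2.923 2.387 3.18
endloop
endfacet
facet normal -0.405 0.394 -0.825
outer loop
vertex -3.39 2.84 2.231
vertex -2.433 3.792 2.215
vertex -2.334 1.761 1.197
endloop
endfacet
facet normal 0.577 -0.590 -0.565
outer loop
vertex -1.377 2.713 1.18
vertex -0.91 2.26 2.129
vertex -2.334 1.761 1.197
endloop
endfacet
facet normal -0.406 0.394 -0.825
outer loop
vertex -2.334 1.761 1.197
vertex -2.433 3.792 2.215
vertex -1.377 2.713 1.18
endloop
endfacet
facet normal 0.709 0.705 -0.012
outer loop
vertex -1.377 2.713 1.18
vertex -1.966 3.339 3.163
vertex -0.91 2.26 2.129
endloop
endfacet
facet normal 0.709 0.705 -0.012
outer loop
vertex -2.433 3.792 2.215
vertex -1.966 3.339 3.163
vertex -1.377 2.713 1.18
endloop
endfacet
facet normal -0.134 0.982 0.134
outer loop
vertex -2.796 0.543 -0.567
vertex -3.836 0.338 -0.105
vertex -2.899 0.374 0.572
endloop
endfacet
facet normal 0.558 0.812 0.171
outer loop
vertex -2.796 0.543 -0.567
vertex -2.899 0.374 0.572
vertex -2.021 -0.108 -0.007
endloop
endfacet
facet normal 0.742 0.501 -0.445
outer loop
vertex -2.796 0.543 -0.567
vertex -2.021 -0.108 -0.007
vertex -2.416 -0.441 -1.042
endloop
endfacet
facet normal 0.164 0.480 -0.862
outer loop
vertex -2.796 0.543 -0.567
vertex -2.416 -0.441 -1.042
vertex -3.537 -0.165 -1.102
endloop
endfacet
facet normal -0.377 0.776 -0.505
outer loop
vertex -2.796 0.543 -0.567
vertex -3.537 -0.165 -1.102
vertex -3.836 0.338 -0.105
endloop
endfacet
facet normal 0.640 0.332 0.693
outer loop
vertex -2.021 -0.108 -0.007
vertex -2.899 0.374 0.572
vertex -2.583 -0.715 0.802
endloop
endfacet
facet normal -0.480 0.608 0.632
outer loop
vertex -2.899 0.374 0.572
vertex -3.836 0.338 -0.105
vertex -3.704 -0.439 0.742
endloop
endfacet
facet normal -0.874 0.275 -0.401
outer loop
vertex -3.836 0.338 -0.105
vertex -3.537 -0.165 -1.102
vertex -4.099 -0.772 -0.293
endloop
endfacet
facet normal 0.002 -0.206 -0.979
outer loop
vertex -3.537 -0.165 -1.102
vertex -2.416 -0.441 -1.042
vertex -3.221 -1.254 -0.872
endloop
endfacet
facet normal 0.938 -0.171 -0.303
outer loop
vertex -2.416 -0.441 -1.042
vertex -2.021 -0.108 -0.007
vertex -2.284 -1.218 -0.195
endloop
endfacet
facet normal -0.164 -0.480 0.862
outer loop
vertex -3.324 -1.423 0.267
vertex -2.583 -0.715 0.802
vertex -3.704 -0.439 0.742
endloop
endfacet
facet normal -0.742 -0.501 0.445
outer loop
vertex -3.324 -1.423 0.267
vertex -3.704 -0.439 0.742
vertex -4.099 -0.772 -0.293
endloop
endfacet
facet normal -0.558 -0.812 -0.171
outer loop
vertex -3.324 -1.423 0.267
vertex -4.099 -0.772 -0.293
vertex -3.221 -1.254 -0.872
endloop
endfacet
facet normal 0.134 -0.982 -0.134
outer loop
vertex -3.324 -1.423 0.267
vertex -3.221 -1.254 -0.872
vertex -2.284 -1.218 -0.195
endloop
endfacet
facet normal 0.377 -0.776 0.505
outer loop
vertex -3.324 -1.423 0.267
vertex -2.284 -1.218 -0.195
vertex -2.583 -0.715 0.802
endloop
endfacet
facet normal -0.002 0.206 0.979
outer loop
vertex -3.704 -0.439 0.742
vertex -2.583 -0.715 0.802
vertex -2.899 0.374 0.572
endloop
endfacet
facet normal -0.938 0.171 0.303
outer loop
vertex -4.099 -0.772 -0.293
vertex -3.704 -0.439 0.742
vertex -3.836 0.338 -0.105
endloop
endfacet
facet normal -0.640 -0.332 -0.693
outer loop
vertex -3.221 -1.254 -0.872
vertex -4.099 -0.772 -0.293
vertex -3.537 -0.165 -1.102
endloop
endfacet
facet normal 0.480 -0.608 -0.632
outer loop
vertex -2.284 -1.218 -0.195
vertex -3.221 -1.254 -0.872
vertex -2.416 -0.441 -1.042
endloop
endfacet
facet normal 0.874 -0.275 0.401
outer loop
vertex -2.583 -0.715 0.802
vertex -2.284 -1.218 -0.195
vertex -2.021 -0.108 -0.007
endloop
endfacet

endsolid


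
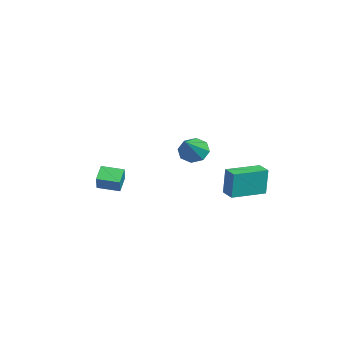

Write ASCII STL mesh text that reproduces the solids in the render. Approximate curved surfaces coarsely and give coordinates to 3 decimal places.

solid 
facet normal -0.561 0.135 -0.817
outer loop
vertex -2.746 -3.691 -0.006
vertex -2.246 -2.567 -0.163
vertex -1.994 -4.108 -0.591
endloop
endfacet
facet normal -0.404 -0.906 0.127
outer loop
vertex -1.394 -4.253 0.283
vertex -2.746 -3.691 -0.006
vertex -1.994 -4.108 -0.591
endloop
endfacet
facet normal -0.561 0.135 -0.817
outer loop
vertex -1.994 -4.108 -0.591
vertex -2.246 -2.567 -0.163
vertex -1.494 -2.984 -0.748
endloop
endfacet
facet normal 0.723 -0.400 -0.563
outer loop
vertex -1.494 -2.984 -0.748
vertex -1.394 -4.253 0.283
vertex -1.994 -4.108 -0.591
endloop
endfacet
facet normal -0.723 0.400 0.563
outer loop
vertex -2.746 -3.691 -0.006
vertex -1.646 -2.712 0.711
vertex -2.246 -2.567 -0.163
endloop
endfacet
facet normal -0.404 -0.906 0.127
outer loop
vertex -2.146 -3.836 0.868
vertex -2.746 -3.691 -0.006
vertex -1.394 -4.253 0.283
endloop
endfacet
facet normal -0.723 0.400 0.563
outer loop
vertex -2.146 -3.836 0.868
vertex -1.646 -2.712 0.711
vertex -2.746 -3.691 -0.006
endloop
endfacet
facet normal 0.404 0.906 -0.127
outer loop
vertex -2.246 -2.567 -0.163
vertex -1.646 -2.712 0.711
vertex -1.494 -2.984 -0.748
endloop
endfacet
facet normal 0.723 -0.400 -0.563
outer loop
vertex -0.894 -3.129 0.126
vertex -1.394 -4.253 0.283
vertex -1.494 -2.984 -0.748
endloop
endfacet
facet normal 0.404 0.906 -0.127
outer loop
vertex -1.494 -2.984 -0.748
vertex -1.646 -2.712 0.711
vertex -0.894 -3.129 0.126
endloop
endfacet
facet normal 0.561 -0.135 0.817
outer loop
vertex -0.894 -3.129 0.126
vertex -2.146 -3.836 0.868
vertex -1.394 -4.253 0.283
endloop
endfacet
facet normal 0.561 -0.135 0.817
outer loop
vertex -1.646 -2.712 0.711
vertex -2.146 -3.836 0.868
vertex -0.894 -3.129 0.126
endloop
endfacet
facet normal -0.690 0.402 -0.602
outer loop
vertex -3.468 1.276 0.094
vertex -3.93 1.536 0.797
vertex -3.293 1.892 0.305
endloop
endfacet
facet normal 0.888 -0.098 -0.450
outer loop
vertex -3.468 1.276 0.094
vertex -3.293 1.892 0.305
vertex -2.57 0.744 1.983
endloop
endfacet
facet normal -0.690 0.402 -0.602
outer loop
vertex -3.293 1.892 0.305
vertex -3.93 1.536 0.797
vertex -3.491 2.299 0.804
endloop
endfacet
facet normal 0.875 0.483 -0.047
outer loop
vertex -3.293 1.892 0.305
vertex -3.491 2.299 0.804
vertex -2.57 0.744 1.983
endloop
endfacet
facet normal -0.690 0.402 -0.602
outer loop
vertex -3.491 2.299 0.804
vertex -3.93 1.536 0.797
vertex -3.946 2.259 1.299
endloop
endfacet
facet normal 0.503 0.691 0.519
outer loop
vertex -3.491 2.299 0.804
vertex -3.946 2.259 1.299
vertex -2.57 0.744 1.983
endloop
endfacet
facet normal -0.690 0.402 -0.602
outer loop
vertex -3.946 2.259 1.299
vertex -3.93 1.536 0.797
vertex -4.392 1.795 1.5
endloop
endfacet
facet normal -0.009 0.405 0.914
outer loop
vertex -3.946 2.259 1.299
vertex -4.392 1.795 1.5
vertex -2.57 0.744 1.983
endloop
endfacet
facet normal -0.691 0.401 -0.602
outer loop
vertex -4.392 1.795 1.5
vertex -3.93 1.536 0.797
vertex -4.566 1.18 1.29
endloop
endfacet
facet normal -0.361 -0.208 0.909
outer loop
vertex -4.392 1.795 1.5
vertex -4.566 1.18 1.29
vertex -2.57 0.744 1.983
endloop
endfacet
facet normal -0.691 0.401 -0.601
outer loop
vertex -4.566 1.18 1.29
vertex -3.93 1.536 0.797
vertex -4.368 0.773 0.791
endloop
endfacet
facet normal -0.348 -0.789 0.506
outer loop
vertex -4.566 1.18 1.29
vertex -4.368 0.773 0.791
vertex -2.57 0.744 1.983
endloop
endfacet
facet normal -0.690 0.401 -0.602
outer loop
vertex -4.368 0.773 0.791
vertex -3.93 1.536 0.797
vertex -3.913 0.813 0.296
endloop
endfacet
facet normal 0.023 -0.998 -0.059
outer loop
vertex -4.368 0.773 0.791
vertex -3.913 0.813 0.296
vertex -2.57 0.744 1.983
endloop
endfacet
facet normal -0.690 0.401 -0.602
outer loop
vertex -3.913 0.813 0.296
vertex -3.93 1.536 0.797
vertex -3.468 1.276 0.094
endloop
endfacet
facet normal 0.535 -0.712 -0.455
outer loop
vertex -3.913 0.813 0.296
vertex -3.468 1.276 0.094
vertex -2.57 0.744 1.983
endloop
endfacet
facet normal -0.972 -0.231 0.049
outer loop
vertex -0.275 2.256 0.775
vertex -0.748 4.228 0.685
vertex -0.337 2.166 -0.882
endloop
endfacet
facet normal 0.234 -0.971 0.044
outer loop
vertex 0.528 2.372 -0.925
vertex -0.275 2.256 0.775
vertex -0.337 2.166 -0.882
endloop
endfacet
facet normal -0.972 -0.231 0.049
outer loop
vertex -0.337 2.166 -0.882
vertex -0.748 4.228 0.685
vertex -0.81 4.139 -0.971
endloop
endfacet
facet normal -0.037 -0.054 -0.998
outer loop
vertex -0.81 4.139 -0.971
vertex 0.528 2.372 -0.925
vertex -0.337 2.166 -0.882
endloop
endfacet
facet normal 0.037 0.054 0.998
outer loop
vertex -0.275 2.256 0.775
vertex 0.117 4.434 0.642
vertex -0.748 4.228 0.685
endloop
endfacet
facet normal 0.232 -0.972 0.044
outer loop
vertex 0.59 2.461 0.731
vertex -0.275 2.256 0.775
vertex 0.528 2.372 -0.925
endloop
endfacet
facet normal 0.038 0.054 0.998
outer loop
vertex 0.59 2.461 0.731
vertex 0.117 4.434 0.642
vertex -0.275 2.256 0.775
endloop
endfacet
facet normal -0.233 0.971 -0.043
outer loop
vertex -0.748 4.228 0.685
vertex 0.117 4.434 0.642
vertex -0.81 4.139 -0.971
endloop
endfacet
facet normal -0.038 -0.055 -0.998
outer loop
vertex 0.055 4.344 -1.015
vertex 0.528 2.372 -0.925
vertex -0.81 4.139 -0.971
endloop
endfacet
facet normal -0.233 0.972 -0.044
outer loop
vertex -0.81 4.139 -0.971
vertex 0.117 4.434 0.642
vertex 0.055 4.344 -1.015
endloop
endfacet
facet normal 0.972 0.231 -0.049
outer loop
vertex 0.055 4.344 -1.015
vertex 0.59 2.461 0.731
vertex 0.528 2.372 -0.925
endloop
endfacet
facet normal 0.972 0.231 -0.049
outer loop
vertex 0.117 4.434 0.642
vertex 0.59 2.461 0.731
vertex 0.055 4.344 -1.015
endloop
endfacet

endsolid


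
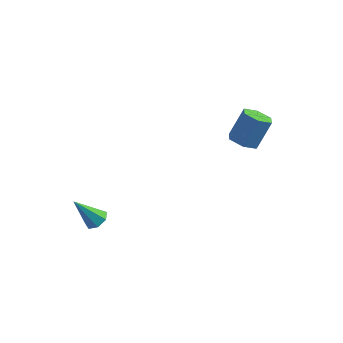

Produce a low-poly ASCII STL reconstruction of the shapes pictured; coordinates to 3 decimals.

solid 
facet normal 0.478 0.314 -0.820
outer loop
vertex -1.919 -3.24 -2.666
vertex -2.507 -3.123 -2.964
vertex -2.139 -2.707 -2.59
endloop
endfacet
facet normal 0.609 0.140 0.781
outer loop
vertex -1.919 -3.24 -2.666
vertex -2.139 -2.707 -2.59
vertex -3.413 -3.717 -1.416
endloop
endfacet
facet normal 0.479 0.314 -0.820
outer loop
vertex -2.139 -2.707 -2.59
vertex -2.507 -3.123 -2.964
vertex -2.636 -2.487 -2.796
endloop
endfacet
facet normal 0.044 0.734 0.678
outer loop
vertex -2.139 -2.707 -2.59
vertex -2.636 -2.487 -2.796
vertex -3.413 -3.717 -1.416
endloop
endfacet
facet normal 0.479 0.314 -0.820
outer loop
vertex -2.636 -2.487 -2.796
vertex -2.507 -3.123 -2.964
vertex -3.036 -2.746 -3.129
endloop
endfacet
facet normal -0.665 0.703 0.252
outer loop
vertex -2.636 -2.487 -2.796
vertex -3.036 -2.746 -3.129
vertex -3.413 -3.717 -1.416
endloop
endfacet
facet normal 0.479 0.314 -0.819
outer loop
vertex -3.036 -2.746 -3.129
vertex -2.507 -3.123 -2.964
vertex -3.038 -3.288 -3.338
endloop
endfacet
facet normal -0.982 0.071 -0.176
outer loop
vertex -3.036 -2.746 -3.129
vertex -3.038 -3.288 -3.338
vertex -3.413 -3.717 -1.416
endloop
endfacet
facet normal 0.479 0.315 -0.819
outer loop
vertex -3.038 -3.288 -3.338
vertex -2.507 -3.123 -2.964
vertex -2.64 -3.706 -3.266
endloop
endfacet
facet normal -0.670 -0.686 -0.284
outer loop
vertex -3.038 -3.288 -3.338
vertex -2.64 -3.706 -3.266
vertex -3.413 -3.717 -1.416
endloop
endfacet
facet normal 0.479 0.315 -0.819
outer loop
vertex -2.64 -3.706 -3.266
vertex -2.507 -3.123 -2.964
vertex -2.142 -3.685 -2.967
endloop
endfacet
facet normal 0.037 -0.999 0.009
outer loop
vertex -2.64 -3.706 -3.266
vertex -2.142 -3.685 -2.967
vertex -3.413 -3.717 -1.416
endloop
endfacet
facet normal 0.478 0.315 -0.820
outer loop
vertex -2.142 -3.685 -2.967
vertex -2.507 -3.123 -2.964
vertex -1.919 -3.24 -2.666
endloop
endfacet
facet normal 0.606 -0.631 0.484
outer loop
vertex -2.142 -3.685 -2.967
vertex -1.919 -3.24 -2.666
vertex -3.413 -3.717 -1.416
endloop
endfacet
facet normal -0.266 -0.406 -0.874
outer loop
vertex 3.956 1.489 1.551
vertex 3.475 0.943 1.951
vertex 3.162 1.672 1.708
endloop
endfacet
facet normal 0.116 0.887 -0.447
outer loop
vertex 3.956 1.489 1.551
vertex 3.162 1.672 1.708
vertex 4.425 2.203 3.089
endloop
endfacet
facet normal 0.116 0.887 -0.447
outer loop
vertex 4.425 2.203 3.089
vertex 3.162 1.672 1.708
vertex 3.631 2.386 3.246
endloop
endfacet
facet normal 0.266 0.406 0.874
outer loop
vertex 4.425 2.203 3.089
vertex 3.631 2.386 3.246
vertex 3.945 1.657 3.489
endloop
endfacet
facet normal -0.266 -0.406 -0.874
outer loop
vertex 3.162 1.672 1.708
vertex 3.475 0.943 1.951
vertex 2.681 1.126 2.108
endloop
endfacet
facet normal -0.770 0.635 -0.060
outer loop
vertex 3.162 1.672 1.708
vertex 2.681 1.126 2.108
vertex 3.631 2.386 3.246
endloop
endfacet
facet normal -0.771 0.634 -0.059
outer loop
vertex 3.631 2.386 3.246
vertex 2.681 1.126 2.108
vertex 3.151 1.84 3.646
endloop
endfacet
facet normal 0.266 0.406 0.874
outer loop
vertex 3.631 2.386 3.246
vertex 3.151 1.84 3.646
vertex 3.945 1.657 3.489
endloop
endfacet
facet normal -0.266 -0.406 -0.874
outer loop
vertex 2.681 1.126 2.108
vertex 3.475 0.943 1.951
vertex 2.995 0.397 2.351
endloop
endfacet
facet normal -0.886 -0.252 0.388
outer loop
vertex 2.681 1.126 2.108
vertex 2.995 0.397 2.351
vertex 3.151 1.84 3.646
endloop
endfacet
facet normal -0.887 -0.252 0.387
outer loop
vertex 3.151 1.84 3.646
vertex 2.995 0.397 2.351
vertex 3.464 1.111 3.889
endloop
endfacet
facet normal 0.266 0.406 0.874
outer loop
vertex 3.151 1.84 3.646
vertex 3.464 1.111 3.889
vertex 3.945 1.657 3.489
endloop
endfacet
facet normal -0.266 -0.406 -0.874
outer loop
vertex 2.995 0.397 2.351
vertex 3.475 0.943 1.951
vertex 3.789 0.214 2.194
endloop
endfacet
facet normal -0.116 -0.887 0.447
outer loop
vertex 2.995 0.397 2.351
vertex 3.789 0.214 2.194
vertex 3.464 1.111 3.889
endloop
endfacet
facet normal -0.116 -0.887 0.447
outer loop
vertex 3.464 1.111 3.889
vertex 3.789 0.214 2.194
vertex 4.258 0.928 3.732
endloop
endfacet
facet normal 0.266 0.406 0.874
outer loop
vertex 3.464 1.111 3.889
vertex 4.258 0.928 3.732
vertex 3.945 1.657 3.489
endloop
endfacet
facet normal -0.266 -0.406 -0.874
outer loop
vertex 3.789 0.214 2.194
vertex 3.475 0.943 1.951
vertex 4.269 0.76 1.794
endloop
endfacet
facet normal 0.771 -0.634 0.059
outer loop
vertex 3.789 0.214 2.194
vertex 4.269 0.76 1.794
vertex 4.258 0.928 3.732
endloop
endfacet
facet normal 0.770 -0.635 0.059
outer loop
vertex 4.258 0.928 3.732
vertex 4.269 0.76 1.794
vertex 4.739 1.474 3.332
endloop
endfacet
facet normal 0.266 0.406 0.874
outer loop
vertex 4.258 0.928 3.732
vertex 4.739 1.474 3.332
vertex 3.945 1.657 3.489
endloop
endfacet
facet normal -0.266 -0.406 -0.874
outer loop
vertex 4.269 0.76 1.794
vertex 3.475 0.943 1.951
vertex 3.956 1.489 1.551
endloop
endfacet
facet normal 0.887 0.251 -0.388
outer loop
vertex 4.269 0.76 1.794
vertex 3.956 1.489 1.551
vertex 4.739 1.474 3.332
endloop
endfacet
facet normal 0.887 0.253 -0.388
outer loop
vertex 4.739 1.474 3.332
vertex 3.956 1.489 1.551
vertex 4.425 2.203 3.089
endloop
endfacet
facet normal 0.266 0.406 0.874
outer loop
vertex 4.739 1.474 3.332
vertex 4.425 2.203 3.089
vertex 3.945 1.657 3.489
endloop
endfacet

endsolid


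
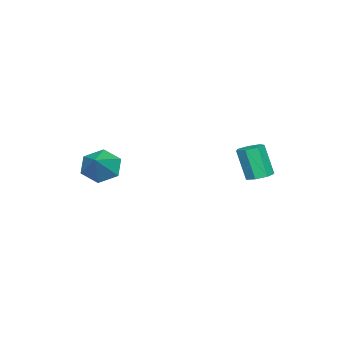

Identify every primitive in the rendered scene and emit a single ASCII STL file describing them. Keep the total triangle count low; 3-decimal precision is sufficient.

solid 
facet normal -0.798 -0.219 -0.561
outer loop
vertex 2.531 -2.101 -3.246
vertex 1.966 -2.224 -2.394
vertex 2.027 -1.299 -2.842
endloop
endfacet
facet normal 0.684 0.622 -0.382
outer loop
vertex 2.531 -2.101 -3.246
vertex 2.027 -1.299 -2.842
vertex 3.314 -1.856 -1.446
endloop
endfacet
facet normal -0.798 -0.219 -0.561
outer loop
vertex 2.027 -1.299 -2.842
vertex 1.966 -2.224 -2.394
vertex 1.462 -1.422 -1.99
endloop
endfacet
facet normal 0.154 0.958 0.240
outer loop
vertex 2.027 -1.299 -2.842
vertex 1.462 -1.422 -1.99
vertex 3.314 -1.856 -1.446
endloop
endfacet
facet normal -0.798 -0.218 -0.562
outer loop
vertex 1.462 -1.422 -1.99
vertex 1.966 -2.224 -2.394
vertex 1.4 -2.348 -1.542
endloop
endfacet
facet normal -0.157 0.439 0.885
outer loop
vertex 1.462 -1.422 -1.99
vertex 1.4 -2.348 -1.542
vertex 3.314 -1.856 -1.446
endloop
endfacet
facet normal -0.798 -0.218 -0.562
outer loop
vertex 1.4 -2.348 -1.542
vertex 1.966 -2.224 -2.394
vertex 1.904 -3.15 -1.947
endloop
endfacet
facet normal 0.062 -0.419 0.906
outer loop
vertex 1.4 -2.348 -1.542
vertex 1.904 -3.15 -1.947
vertex 3.314 -1.856 -1.446
endloop
endfacet
facet normal -0.799 -0.217 -0.561
outer loop
vertex 1.904 -3.15 -1.947
vertex 1.966 -2.224 -2.394
vertex 2.469 -3.027 -2.799
endloop
endfacet
facet normal 0.592 -0.755 0.284
outer loop
vertex 1.904 -3.15 -1.947
vertex 2.469 -3.027 -2.799
vertex 3.314 -1.856 -1.446
endloop
endfacet
facet normal -0.799 -0.217 -0.561
outer loop
vertex 2.469 -3.027 -2.799
vertex 1.966 -2.224 -2.394
vertex 2.531 -2.101 -3.246
endloop
endfacet
facet normal 0.903 -0.235 -0.361
outer loop
vertex 2.469 -3.027 -2.799
vertex 2.531 -2.101 -3.246
vertex 3.314 -1.856 -1.446
endloop
endfacet
facet normal 0.092 0.321 -0.943
outer loop
vertex -1.886 4.621 -3.371
vertex -2.265 4.065 -3.597
vertex -2.495 4.707 -3.401
endloop
endfacet
facet normal 0.116 0.937 0.330
outer loop
vertex -1.886 4.621 -3.371
vertex -2.495 4.707 -3.401
vertex -2.055 4.031 -1.637
endloop
endfacet
facet normal 0.118 0.937 0.330
outer loop
vertex -2.055 4.031 -1.637
vertex -2.495 4.707 -3.401
vertex -2.664 4.118 -1.667
endloop
endfacet
facet normal -0.092 -0.320 0.943
outer loop
vertex -2.055 4.031 -1.637
vertex -2.664 4.118 -1.667
vertex -2.435 3.475 -1.863
endloop
endfacet
facet normal 0.092 0.321 -0.943
outer loop
vertex -2.495 4.707 -3.401
vertex -2.265 4.065 -3.597
vertex -2.932 4.31 -3.579
endloop
endfacet
facet normal -0.699 0.695 0.168
outer loop
vertex -2.495 4.707 -3.401
vertex -2.932 4.31 -3.579
vertex -2.664 4.118 -1.667
endloop
endfacet
facet normal -0.700 0.694 0.168
outer loop
vertex -2.664 4.118 -1.667
vertex -2.932 4.31 -3.579
vertex -3.101 3.72 -1.844
endloop
endfacet
facet normal -0.091 -0.320 0.943
outer loop
vertex -2.664 4.118 -1.667
vertex -3.101 3.72 -1.844
vertex -2.435 3.475 -1.863
endloop
endfacet
facet normal 0.092 0.320 -0.943
outer loop
vertex -2.932 4.31 -3.579
vertex -2.265 4.065 -3.597
vertex -2.866 3.728 -3.77
endloop
endfacet
facet normal -0.990 -0.073 -0.121
outer loop
vertex -2.932 4.31 -3.579
vertex -2.866 3.728 -3.77
vertex -3.101 3.72 -1.844
endloop
endfacet
facet normal -0.990 -0.072 -0.121
outer loop
vertex -3.101 3.72 -1.844
vertex -2.866 3.728 -3.77
vertex -3.035 3.138 -2.036
endloop
endfacet
facet normal -0.091 -0.321 0.943
outer loop
vertex -3.101 3.72 -1.844
vertex -3.035 3.138 -2.036
vertex -2.435 3.475 -1.863
endloop
endfacet
facet normal 0.091 0.322 -0.942
outer loop
vertex -2.866 3.728 -3.77
vertex -2.265 4.065 -3.597
vertex -2.348 3.4 -3.832
endloop
endfacet
facet normal -0.534 -0.783 -0.319
outer loop
vertex -2.866 3.728 -3.77
vertex -2.348 3.4 -3.832
vertex -3.035 3.138 -2.036
endloop
endfacet
facet normal -0.534 -0.783 -0.318
outer loop
vertex -3.035 3.138 -2.036
vertex -2.348 3.4 -3.832
vertex -2.517 2.81 -2.097
endloop
endfacet
facet normal -0.092 -0.320 0.943
outer loop
vertex -3.035 3.138 -2.036
vertex -2.517 2.81 -2.097
vertex -2.435 3.475 -1.863
endloop
endfacet
facet normal 0.093 0.321 -0.942
outer loop
vertex -2.348 3.4 -3.832
vertex -2.265 4.065 -3.597
vertex -1.768 3.572 -3.716
endloop
endfacet
facet normal 0.324 -0.905 -0.276
outer loop
vertex -2.348 3.4 -3.832
vertex -1.768 3.572 -3.716
vertex -2.517 2.81 -2.097
endloop
endfacet
facet normal 0.323 -0.905 -0.276
outer loop
vertex -2.517 2.81 -2.097
vertex -1.768 3.572 -3.716
vertex -1.937 2.982 -1.982
endloop
endfacet
facet normal -0.092 -0.320 0.943
outer loop
vertex -2.517 2.81 -2.097
vertex -1.937 2.982 -1.982
vertex -2.435 3.475 -1.863
endloop
endfacet
facet normal 0.091 0.319 -0.943
outer loop
vertex -1.768 3.572 -3.716
vertex -2.265 4.065 -3.597
vertex -1.562 4.116 -3.512
endloop
endfacet
facet normal 0.938 -0.345 -0.026
outer loop
vertex -1.768 3.572 -3.716
vertex -1.562 4.116 -3.512
vertex -1.937 2.982 -1.982
endloop
endfacet
facet normal 0.939 -0.344 -0.025
outer loop
vertex -1.937 2.982 -1.982
vertex -1.562 4.116 -3.512
vertex -1.732 3.526 -1.777
endloop
endfacet
facet normal -0.092 -0.321 0.943
outer loop
vertex -1.937 2.982 -1.982
vertex -1.732 3.526 -1.777
vertex -2.435 3.475 -1.863
endloop
endfacet
facet normal 0.091 0.321 -0.943
outer loop
vertex -1.562 4.116 -3.512
vertex -2.265 4.065 -3.597
vertex -1.886 4.621 -3.371
endloop
endfacet
facet normal 0.846 0.474 0.244
outer loop
vertex -1.562 4.116 -3.512
vertex -1.886 4.621 -3.371
vertex -1.732 3.526 -1.777
endloop
endfacet
facet normal 0.846 0.474 0.244
outer loop
vertex -1.732 3.526 -1.777
vertex -1.886 4.621 -3.371
vertex -2.055 4.031 -1.637
endloop
endfacet
facet normal -0.092 -0.320 0.943
outer loop
vertex -1.732 3.526 -1.777
vertex -2.055 4.031 -1.637
vertex -2.435 3.475 -1.863
endloop
endfacet

endsolid


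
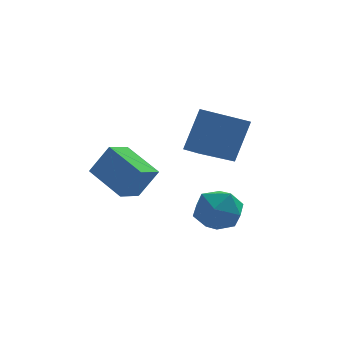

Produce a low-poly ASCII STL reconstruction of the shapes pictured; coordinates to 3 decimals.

solid 
facet normal -0.563 0.726 0.394
outer loop
vertex -3.991 3.26 -1.549
vertex -3.197 4.094 -1.951
vertex -4.801 3.372 -2.913
endloop
endfacet
facet normal -0.650 -0.684 0.330
outer loop
vertex -3.663 1.906 -3.709
vertex -3.991 3.26 -1.549
vertex -4.801 3.372 -2.913
endloop
endfacet
facet normal -0.563 0.726 0.395
outer loop
vertex -4.801 3.372 -2.913
vertex -3.197 4.094 -1.951
vertex -4.007 4.207 -3.315
endloop
endfacet
facet normal -0.509 0.071 -0.858
outer loop
vertex -4.007 4.207 -3.315
vertex -3.663 1.906 -3.709
vertex -4.801 3.372 -2.913
endloop
endfacet
facet normal 0.509 -0.071 0.858
outer loop
vertex -3.991 3.26 -1.549
vertex -2.059 2.628 -2.747
vertex -3.197 4.094 -1.951
endloop
endfacet
facet normal -0.651 -0.684 0.330
outer loop
vertex -2.853 1.793 -2.345
vertex -3.991 3.26 -1.549
vertex -3.663 1.906 -3.709
endloop
endfacet
facet normal 0.509 -0.071 0.858
outer loop
vertex -2.853 1.793 -2.345
vertex -2.059 2.628 -2.747
vertex -3.991 3.26 -1.549
endloop
endfacet
facet normal 0.651 0.684 -0.330
outer loop
vertex -3.197 4.094 -1.951
vertex -2.059 2.628 -2.747
vertex -4.007 4.207 -3.315
endloop
endfacet
facet normal -0.509 0.071 -0.858
outer loop
vertex -2.869 2.74 -4.111
vertex -3.663 1.906 -3.709
vertex -4.007 4.207 -3.315
endloop
endfacet
facet normal 0.651 0.684 -0.330
outer loop
vertex -4.007 4.207 -3.315
vertex -2.059 2.628 -2.747
vertex -2.869 2.74 -4.111
endloop
endfacet
facet normal 0.563 -0.726 -0.395
outer loop
vertex -2.869 2.74 -4.111
vertex -2.853 1.793 -2.345
vertex -3.663 1.906 -3.709
endloop
endfacet
facet normal 0.564 -0.726 -0.394
outer loop
vertex -2.059 2.628 -2.747
vertex -2.853 1.793 -2.345
vertex -2.869 2.74 -4.111
endloop
endfacet
facet normal -0.567 -0.819 -0.081
outer loop
vertex -1.174 -1.522 -3.228
vertex -0.331 -2.057 -3.723
vertex -0.438 -2.092 -2.614
endloop
endfacet
facet normal -0.751 -0.439 0.493
outer loop
vertex -1.174 -1.522 -3.228
vertex -0.438 -2.092 -2.614
vertex -0.796 -1.093 -2.271
endloop
endfacet
facet normal -0.937 0.215 0.274
outer loop
vertex -1.174 -1.522 -3.228
vertex -0.796 -1.093 -2.271
vertex -0.909 -0.441 -3.168
endloop
endfacet
facet normal -0.868 0.237 -0.436
outer loop
vertex -1.174 -1.522 -3.228
vertex -0.909 -0.441 -3.168
vertex -0.621 -1.037 -4.065
endloop
endfacet
facet normal -0.640 -0.402 -0.655
outer loop
vertex -1.174 -1.522 -3.228
vertex -0.621 -1.037 -4.065
vertex -0.331 -2.057 -3.723
endloop
endfacet
facet normal -0.175 -0.375 0.910
outer loop
vertex -0.796 -1.093 -2.271
vertex -0.438 -2.092 -2.614
vertex 0.281 -1.363 -2.175
endloop
endfacet
facet normal 0.122 -0.992 -0.020
outer loop
vertex -0.438 -2.092 -2.614
vertex -0.331 -2.057 -3.723
vertex 0.569 -1.959 -3.072
endloop
endfacet
facet normal 0.005 -0.317 -0.949
outer loop
vertex -0.331 -2.057 -3.723
vertex -0.621 -1.037 -4.065
vertex 0.456 -1.307 -3.969
endloop
endfacet
facet normal -0.365 0.717 -0.594
outer loop
vertex -0.621 -1.037 -4.065
vertex -0.909 -0.441 -3.168
vertex 0.098 -0.308 -3.626
endloop
endfacet
facet normal -0.476 0.682 0.556
outer loop
vertex -0.909 -0.441 -3.168
vertex -0.796 -1.093 -2.271
vertex -0.009 -0.343 -2.517
endloop
endfacet
facet normal 0.868 -0.237 0.436
outer loop
vertex 0.834 -0.878 -3.012
vertex 0.281 -1.363 -2.175
vertex 0.569 -1.959 -3.072
endloop
endfacet
facet normal 0.937 -0.215 -0.274
outer loop
vertex 0.834 -0.878 -3.012
vertex 0.569 -1.959 -3.072
vertex 0.456 -1.307 -3.969
endloop
endfacet
facet normal 0.751 0.439 -0.493
outer loop
vertex 0.834 -0.878 -3.012
vertex 0.456 -1.307 -3.969
vertex 0.098 -0.308 -3.626
endloop
endfacet
facet normal 0.567 0.819 0.081
outer loop
vertex 0.834 -0.878 -3.012
vertex 0.098 -0.308 -3.626
vertex -0.009 -0.343 -2.517
endloop
endfacet
facet normal 0.640 0.402 0.655
outer loop
vertex 0.834 -0.878 -3.012
vertex -0.009 -0.343 -2.517
vertex 0.281 -1.363 -2.175
endloop
endfacet
facet normal 0.365 -0.717 0.594
outer loop
vertex 0.569 -1.959 -3.072
vertex 0.281 -1.363 -2.175
vertex -0.438 -2.092 -2.614
endloop
endfacet
facet normal 0.476 -0.682 -0.556
outer loop
vertex 0.456 -1.307 -3.969
vertex 0.569 -1.959 -3.072
vertex -0.331 -2.057 -3.723
endloop
endfacet
facet normal 0.175 0.375 -0.910
outer loop
vertex 0.098 -0.308 -3.626
vertex 0.456 -1.307 -3.969
vertex -0.621 -1.037 -4.065
endloop
endfacet
facet normal -0.122 0.992 0.020
outer loop
vertex -0.009 -0.343 -2.517
vertex 0.098 -0.308 -3.626
vertex -0.909 -0.441 -3.168
endloop
endfacet
facet normal -0.005 0.317 0.949
outer loop
vertex 0.281 -1.363 -2.175
vertex -0.009 -0.343 -2.517
vertex -0.796 -1.093 -2.271
endloop
endfacet
facet normal -0.731 -0.500 0.465
outer loop
vertex 0.148 2.301 0.554
vertex -0.39 3.033 0.495
vertex -0.583 1.613 -1.336
endloop
endfacet
facet normal 0.590 -0.805 0.065
outer loop
vertex 0.99 2.687 -2.335
vertex 0.148 2.301 0.554
vertex -0.583 1.613 -1.336
endloop
endfacet
facet normal -0.732 -0.499 0.464
outer loop
vertex -0.583 1.613 -1.336
vertex -0.39 3.033 0.495
vertex -1.12 2.345 -1.395
endloop
endfacet
facet normal -0.341 -0.322 -0.883
outer loop
vertex -1.12 2.345 -1.395
vertex 0.99 2.687 -2.335
vertex -0.583 1.613 -1.336
endloop
endfacet
facet normal 0.341 0.322 0.883
outer loop
vertex 0.148 2.301 0.554
vertex 1.183 4.107 -0.504
vertex -0.39 3.033 0.495
endloop
endfacet
facet normal 0.591 -0.804 0.065
outer loop
vertex 1.72 3.375 -0.445
vertex 0.148 2.301 0.554
vertex 0.99 2.687 -2.335
endloop
endfacet
facet normal 0.341 0.322 0.883
outer loop
vertex 1.72 3.375 -0.445
vertex 1.183 4.107 -0.504
vertex 0.148 2.301 0.554
endloop
endfacet
facet normal -0.590 0.804 -0.065
outer loop
vertex -0.39 3.033 0.495
vertex 1.183 4.107 -0.504
vertex -1.12 2.345 -1.395
endloop
endfacet
facet normal -0.341 -0.322 -0.883
outer loop
vertex 0.452 3.419 -2.394
vertex 0.99 2.687 -2.335
vertex -1.12 2.345 -1.395
endloop
endfacet
facet normal -0.591 0.804 -0.064
outer loop
vertex -1.12 2.345 -1.395
vertex 1.183 4.107 -0.504
vertex 0.452 3.419 -2.394
endloop
endfacet
facet normal 0.731 0.500 -0.464
outer loop
vertex 0.452 3.419 -2.394
vertex 1.72 3.375 -0.445
vertex 0.99 2.687 -2.335
endloop
endfacet
facet normal 0.731 0.499 -0.465
outer loop
vertex 1.183 4.107 -0.504
vertex 1.72 3.375 -0.445
vertex 0.452 3.419 -2.394
endloop
endfacet

endsolid


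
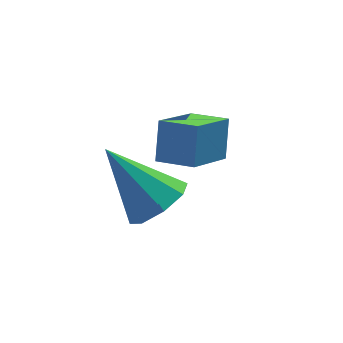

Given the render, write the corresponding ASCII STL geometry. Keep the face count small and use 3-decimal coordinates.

solid 
facet normal 0.474 -0.523 -0.708
outer loop
vertex -1.556 2.694 0.027
vertex -2.017 3.116 -0.593
vertex -1.251 3.256 -0.184
endloop
endfacet
facet normal 0.526 0.033 0.850
outer loop
vertex -1.556 2.694 0.027
vertex -1.251 3.256 -0.184
vertex -2.983 4.184 0.853
endloop
endfacet
facet normal 0.474 -0.524 -0.708
outer loop
vertex -1.251 3.256 -0.184
vertex -2.017 3.116 -0.593
vertex -1.394 3.736 -0.635
endloop
endfacet
facet normal 0.619 0.628 0.472
outer loop
vertex -1.251 3.256 -0.184
vertex -1.394 3.736 -0.635
vertex -2.983 4.184 0.853
endloop
endfacet
facet normal 0.472 -0.523 -0.710
outer loop
vertex -1.394 3.736 -0.635
vertex -2.017 3.116 -0.593
vertex -1.903 3.853 -1.06
endloop
endfacet
facet normal 0.246 0.969 -0.028
outer loop
vertex -1.394 3.736 -0.635
vertex -1.903 3.853 -1.06
vertex -2.983 4.184 0.853
endloop
endfacet
facet normal 0.473 -0.523 -0.709
outer loop
vertex -1.903 3.853 -1.06
vertex -2.017 3.116 -0.593
vertex -2.479 3.538 -1.212
endloop
endfacet
facet normal -0.373 0.856 -0.359
outer loop
vertex -1.903 3.853 -1.06
vertex -2.479 3.538 -1.212
vertex -2.983 4.184 0.853
endloop
endfacet
facet normal 0.473 -0.523 -0.709
outer loop
vertex -2.479 3.538 -1.212
vertex -2.017 3.116 -0.593
vertex -2.784 2.976 -1.001
endloop
endfacet
facet normal -0.877 0.354 -0.325
outer loop
vertex -2.479 3.538 -1.212
vertex -2.784 2.976 -1.001
vertex -2.983 4.184 0.853
endloop
endfacet
facet normal 0.473 -0.524 -0.709
outer loop
vertex -2.784 2.976 -1.001
vertex -2.017 3.116 -0.593
vertex -2.641 2.496 -0.551
endloop
endfacet
facet normal -0.969 -0.240 0.052
outer loop
vertex -2.784 2.976 -1.001
vertex -2.641 2.496 -0.551
vertex -2.983 4.184 0.853
endloop
endfacet
facet normal 0.473 -0.524 -0.709
outer loop
vertex -2.641 2.496 -0.551
vertex -2.017 3.116 -0.593
vertex -2.132 2.379 -0.125
endloop
endfacet
facet normal -0.597 -0.581 0.553
outer loop
vertex -2.641 2.496 -0.551
vertex -2.132 2.379 -0.125
vertex -2.983 4.184 0.853
endloop
endfacet
facet normal 0.473 -0.524 -0.708
outer loop
vertex -2.132 2.379 -0.125
vertex -2.017 3.116 -0.593
vertex -1.556 2.694 0.027
endloop
endfacet
facet normal 0.023 -0.468 0.883
outer loop
vertex -2.132 2.379 -0.125
vertex -1.556 2.694 0.027
vertex -2.983 4.184 0.853
endloop
endfacet
facet normal -0.681 0.700 -0.213
outer loop
vertex -1.963 3.236 2.488
vertex -0.897 4.038 1.717
vertex -2.231 2.689 1.548
endloop
endfacet
facet normal -0.692 -0.521 0.500
outer loop
vertex -1.543 1.982 1.763
vertex -1.963 3.236 2.488
vertex -2.231 2.689 1.548
endloop
endfacet
facet normal -0.681 0.700 -0.213
outer loop
vertex -2.231 2.689 1.548
vertex -0.897 4.038 1.717
vertex -1.166 3.491 0.777
endloop
endfacet
facet normal -0.240 -0.488 -0.839
outer loop
vertex -1.166 3.491 0.777
vertex -1.543 1.982 1.763
vertex -2.231 2.689 1.548
endloop
endfacet
facet normal 0.240 0.488 0.839
outer loop
vertex -1.963 3.236 2.488
vertex -0.209 3.331 1.932
vertex -0.897 4.038 1.717
endloop
endfacet
facet normal -0.691 -0.521 0.501
outer loop
vertex -1.274 2.529 2.703
vertex -1.963 3.236 2.488
vertex -1.543 1.982 1.763
endloop
endfacet
facet normal 0.240 0.489 0.839
outer loop
vertex -1.274 2.529 2.703
vertex -0.209 3.331 1.932
vertex -1.963 3.236 2.488
endloop
endfacet
facet normal 0.691 0.521 -0.501
outer loop
vertex -0.897 4.038 1.717
vertex -0.209 3.331 1.932
vertex -1.166 3.491 0.777
endloop
endfacet
facet normal -0.239 -0.488 -0.839
outer loop
vertex -0.477 2.784 0.992
vertex -1.543 1.982 1.763
vertex -1.166 3.491 0.777
endloop
endfacet
facet normal 0.691 0.521 -0.500
outer loop
vertex -1.166 3.491 0.777
vertex -0.209 3.331 1.932
vertex -0.477 2.784 0.992
endloop
endfacet
facet normal 0.681 -0.701 0.213
outer loop
vertex -0.477 2.784 0.992
vertex -1.274 2.529 2.703
vertex -1.543 1.982 1.763
endloop
endfacet
facet normal 0.681 -0.700 0.213
outer loop
vertex -0.209 3.331 1.932
vertex -1.274 2.529 2.703
vertex -0.477 2.784 0.992
endloop
endfacet

endsolid


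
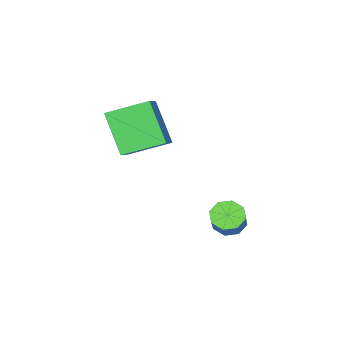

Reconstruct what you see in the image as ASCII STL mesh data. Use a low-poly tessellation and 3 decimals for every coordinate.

solid 
facet normal -0.677 -0.532 -0.507
outer loop
vertex 0.799 -4.592 0.656
vertex -0.483 -3.567 1.292
vertex 1.004 -3.369 -0.901
endloop
endfacet
facet normal 0.728 -0.582 -0.361
outer loop
vertex 1.763 -2.773 -0.332
vertex 0.799 -4.592 0.656
vertex 1.004 -3.369 -0.901
endloop
endfacet
facet normal -0.678 -0.532 -0.508
outer loop
vertex 1.004 -3.369 -0.901
vertex -0.483 -3.567 1.292
vertex -0.278 -2.344 -0.264
endloop
endfacet
facet normal 0.103 0.615 -0.782
outer loop
vertex -0.278 -2.344 -0.264
vertex 1.763 -2.773 -0.332
vertex 1.004 -3.369 -0.901
endloop
endfacet
facet normal -0.104 -0.615 0.782
outer loop
vertex 0.799 -4.592 0.656
vertex 0.276 -2.971 1.861
vertex -0.483 -3.567 1.292
endloop
endfacet
facet normal 0.728 -0.582 -0.362
outer loop
vertex 1.558 -3.996 1.224
vertex 0.799 -4.592 0.656
vertex 1.763 -2.773 -0.332
endloop
endfacet
facet normal -0.103 -0.615 0.782
outer loop
vertex 1.558 -3.996 1.224
vertex 0.276 -2.971 1.861
vertex 0.799 -4.592 0.656
endloop
endfacet
facet normal -0.728 0.582 0.362
outer loop
vertex -0.483 -3.567 1.292
vertex 0.276 -2.971 1.861
vertex -0.278 -2.344 -0.264
endloop
endfacet
facet normal 0.103 0.614 -0.782
outer loop
vertex 0.481 -1.748 0.304
vertex 1.763 -2.773 -0.332
vertex -0.278 -2.344 -0.264
endloop
endfacet
facet normal -0.728 0.582 0.362
outer loop
vertex -0.278 -2.344 -0.264
vertex 0.276 -2.971 1.861
vertex 0.481 -1.748 0.304
endloop
endfacet
facet normal 0.677 0.532 0.508
outer loop
vertex 0.481 -1.748 0.304
vertex 1.558 -3.996 1.224
vertex 1.763 -2.773 -0.332
endloop
endfacet
facet normal 0.678 0.532 0.507
outer loop
vertex 0.276 -2.971 1.861
vertex 1.558 -3.996 1.224
vertex 0.481 -1.748 0.304
endloop
endfacet
facet normal -0.488 -0.488 -0.724
outer loop
vertex -0.396 0.512 -3.853
vertex -0.819 0.26 -3.398
vertex -0.806 0.812 -3.779
endloop
endfacet
facet normal 0.353 0.648 -0.675
outer loop
vertex -0.396 0.512 -3.853
vertex -0.806 0.812 -3.779
vertex 0.262 1.171 -2.876
endloop
endfacet
facet normal 0.353 0.648 -0.675
outer loop
vertex 0.262 1.171 -2.876
vertex -0.806 0.812 -3.779
vertex -0.148 1.471 -2.802
endloop
endfacet
facet normal 0.488 0.488 0.724
outer loop
vertex 0.262 1.171 -2.876
vertex -0.148 1.471 -2.802
vertex -0.161 0.92 -2.422
endloop
endfacet
facet normal -0.487 -0.488 -0.724
outer loop
vertex -0.806 0.812 -3.779
vertex -0.819 0.26 -3.398
vertex -1.223 0.788 -3.482
endloop
endfacet
facet normal -0.317 0.871 -0.374
outer loop
vertex -0.806 0.812 -3.779
vertex -1.223 0.788 -3.482
vertex -0.148 1.471 -2.802
endloop
endfacet
facet normal -0.317 0.871 -0.374
outer loop
vertex -0.148 1.471 -2.802
vertex -1.223 0.788 -3.482
vertex -0.565 1.447 -2.505
endloop
endfacet
facet normal 0.488 0.488 0.724
outer loop
vertex -0.148 1.471 -2.802
vertex -0.565 1.447 -2.505
vertex -0.161 0.92 -2.422
endloop
endfacet
facet normal -0.488 -0.488 -0.724
outer loop
vertex -1.223 0.788 -3.482
vertex -0.819 0.26 -3.398
vertex -1.404 0.456 -3.136
endloop
endfacet
facet normal -0.798 0.585 0.143
outer loop
vertex -1.223 0.788 -3.482
vertex -1.404 0.456 -3.136
vertex -0.565 1.447 -2.505
endloop
endfacet
facet normal -0.798 0.585 0.143
outer loop
vertex -0.565 1.447 -2.505
vertex -1.404 0.456 -3.136
vertex -0.746 1.115 -2.159
endloop
endfacet
facet normal 0.488 0.488 0.724
outer loop
vertex -0.565 1.447 -2.505
vertex -0.746 1.115 -2.159
vertex -0.161 0.92 -2.422
endloop
endfacet
facet normal -0.488 -0.488 -0.724
outer loop
vertex -1.404 0.456 -3.136
vertex -0.819 0.26 -3.398
vertex -1.242 0.009 -2.944
endloop
endfacet
facet normal -0.814 -0.046 0.579
outer loop
vertex -1.404 0.456 -3.136
vertex -1.242 0.009 -2.944
vertex -0.746 1.115 -2.159
endloop
endfacet
facet normal -0.814 -0.046 0.579
outer loop
vertex -0.746 1.115 -2.159
vertex -1.242 0.009 -2.944
vertex -0.584 0.668 -1.967
endloop
endfacet
facet normal 0.488 0.488 0.724
outer loop
vertex -0.746 1.115 -2.159
vertex -0.584 0.668 -1.967
vertex -0.161 0.92 -2.422
endloop
endfacet
facet normal -0.488 -0.488 -0.724
outer loop
vertex -1.242 0.009 -2.944
vertex -0.819 0.26 -3.398
vertex -0.832 -0.291 -3.018
endloop
endfacet
facet normal -0.353 -0.648 0.675
outer loop
vertex -1.242 0.009 -2.944
vertex -0.832 -0.291 -3.018
vertex -0.584 0.668 -1.967
endloop
endfacet
facet normal -0.353 -0.648 0.675
outer loop
vertex -0.584 0.668 -1.967
vertex -0.832 -0.291 -3.018
vertex -0.174 0.368 -2.041
endloop
endfacet
facet normal 0.488 0.488 0.724
outer loop
vertex -0.584 0.668 -1.967
vertex -0.174 0.368 -2.041
vertex -0.161 0.92 -2.422
endloop
endfacet
facet normal -0.488 -0.488 -0.724
outer loop
vertex -0.832 -0.291 -3.018
vertex -0.819 0.26 -3.398
vertex -0.415 -0.267 -3.315
endloop
endfacet
facet normal 0.317 -0.871 0.374
outer loop
vertex -0.832 -0.291 -3.018
vertex -0.415 -0.267 -3.315
vertex -0.174 0.368 -2.041
endloop
endfacet
facet normal 0.317 -0.871 0.374
outer loop
vertex -0.174 0.368 -2.041
vertex -0.415 -0.267 -3.315
vertex 0.243 0.392 -2.338
endloop
endfacet
facet normal 0.487 0.488 0.724
outer loop
vertex -0.174 0.368 -2.041
vertex 0.243 0.392 -2.338
vertex -0.161 0.92 -2.422
endloop
endfacet
facet normal -0.488 -0.488 -0.724
outer loop
vertex -0.415 -0.267 -3.315
vertex -0.819 0.26 -3.398
vertex -0.234 0.065 -3.661
endloop
endfacet
facet normal 0.798 -0.585 -0.143
outer loop
vertex -0.415 -0.267 -3.315
vertex -0.234 0.065 -3.661
vertex 0.243 0.392 -2.338
endloop
endfacet
facet normal 0.798 -0.585 -0.143
outer loop
vertex 0.243 0.392 -2.338
vertex -0.234 0.065 -3.661
vertex 0.424 0.724 -2.684
endloop
endfacet
facet normal 0.488 0.488 0.724
outer loop
vertex 0.243 0.392 -2.338
vertex 0.424 0.724 -2.684
vertex -0.161 0.92 -2.422
endloop
endfacet
facet normal -0.488 -0.488 -0.724
outer loop
vertex -0.234 0.065 -3.661
vertex -0.819 0.26 -3.398
vertex -0.396 0.512 -3.853
endloop
endfacet
facet normal 0.814 0.046 -0.579
outer loop
vertex -0.234 0.065 -3.661
vertex -0.396 0.512 -3.853
vertex 0.424 0.724 -2.684
endloop
endfacet
facet normal 0.814 0.046 -0.579
outer loop
vertex 0.424 0.724 -2.684
vertex -0.396 0.512 -3.853
vertex 0.262 1.171 -2.876
endloop
endfacet
facet normal 0.488 0.488 0.724
outer loop
vertex 0.424 0.724 -2.684
vertex 0.262 1.171 -2.876
vertex -0.161 0.92 -2.422
endloop
endfacet

endsolid
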